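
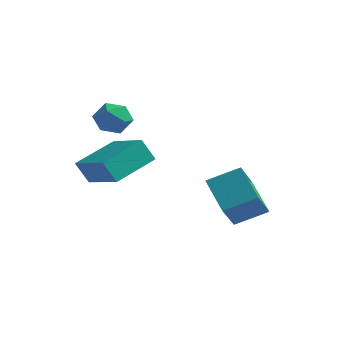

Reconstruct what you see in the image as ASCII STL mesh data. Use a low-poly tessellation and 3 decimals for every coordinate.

solid 
facet normal -0.706 0.434 0.560
outer loop
vertex 3.339 3.118 -2.269
vertex 3.107 4.294 -3.474
vertex 2.324 2.276 -2.895
endloop
endfacet
facet normal 0.136 -0.692 0.709
outer loop
vertex 3.573 1.506 -3.886
vertex 3.339 3.118 -2.269
vertex 2.324 2.276 -2.895
endloop
endfacet
facet normal -0.706 0.434 0.559
outer loop
vertex 2.324 2.276 -2.895
vertex 3.107 4.294 -3.474
vertex 2.092 3.451 -4.1
endloop
endfacet
facet normal -0.696 -0.577 -0.428
outer loop
vertex 2.092 3.451 -4.1
vertex 3.573 1.506 -3.886
vertex 2.324 2.276 -2.895
endloop
endfacet
facet normal 0.696 0.577 0.429
outer loop
vertex 3.339 3.118 -2.269
vertex 4.356 3.524 -4.465
vertex 3.107 4.294 -3.474
endloop
endfacet
facet normal 0.137 -0.692 0.709
outer loop
vertex 4.588 2.349 -3.26
vertex 3.339 3.118 -2.269
vertex 3.573 1.506 -3.886
endloop
endfacet
facet normal 0.695 0.577 0.429
outer loop
vertex 4.588 2.349 -3.26
vertex 4.356 3.524 -4.465
vertex 3.339 3.118 -2.269
endloop
endfacet
facet normal -0.137 0.691 -0.709
outer loop
vertex 3.107 4.294 -3.474
vertex 4.356 3.524 -4.465
vertex 2.092 3.451 -4.1
endloop
endfacet
facet normal -0.695 -0.577 -0.429
outer loop
vertex 3.341 2.682 -5.091
vertex 3.573 1.506 -3.886
vertex 2.092 3.451 -4.1
endloop
endfacet
facet normal -0.137 0.692 -0.709
outer loop
vertex 2.092 3.451 -4.1
vertex 4.356 3.524 -4.465
vertex 3.341 2.682 -5.091
endloop
endfacet
facet normal 0.706 -0.434 -0.560
outer loop
vertex 3.341 2.682 -5.091
vertex 4.588 2.349 -3.26
vertex 3.573 1.506 -3.886
endloop
endfacet
facet normal 0.706 -0.435 -0.560
outer loop
vertex 4.356 3.524 -4.465
vertex 4.588 2.349 -3.26
vertex 3.341 2.682 -5.091
endloop
endfacet
facet normal -0.909 -0.091 0.407
outer loop
vertex -1.052 0.394 0.371
vertex -0.893 -0.378 0.553
vertex -0.714 0.207 1.083
endloop
endfacet
facet normal -0.668 0.578 0.469
outer loop
vertex -1.052 0.394 0.371
vertex -0.714 0.207 1.083
vertex -0.451 0.849 0.667
endloop
endfacet
facet normal -0.533 0.825 -0.187
outer loop
vertex -1.052 0.394 0.371
vertex -0.451 0.849 0.667
vertex -0.466 0.661 -0.12
endloop
endfacet
facet normal -0.690 0.309 -0.655
outer loop
vertex -1.052 0.394 0.371
vertex -0.466 0.661 -0.12
vertex -0.739 -0.098 -0.191
endloop
endfacet
facet normal -0.922 -0.258 -0.288
outer loop
vertex -1.052 0.394 0.371
vertex -0.739 -0.098 -0.191
vertex -0.893 -0.378 0.553
endloop
endfacet
facet normal -0.052 0.558 0.828
outer loop
vertex -0.451 0.849 0.667
vertex -0.714 0.207 1.083
vertex 0.079 0.358 1.031
endloop
endfacet
facet normal -0.441 -0.525 0.728
outer loop
vertex -0.714 0.207 1.083
vertex -0.893 -0.378 0.553
vertex -0.194 -0.401 0.96
endloop
endfacet
facet normal -0.464 -0.793 -0.395
outer loop
vertex -0.893 -0.378 0.553
vertex -0.739 -0.098 -0.191
vertex -0.209 -0.589 0.173
endloop
endfacet
facet normal -0.088 0.124 -0.988
outer loop
vertex -0.739 -0.098 -0.191
vertex -0.466 0.661 -0.12
vertex 0.054 0.053 -0.243
endloop
endfacet
facet normal 0.167 0.958 -0.232
outer loop
vertex -0.466 0.661 -0.12
vertex -0.451 0.849 0.667
vertex 0.233 0.638 0.287
endloop
endfacet
facet normal 0.690 -0.309 0.655
outer loop
vertex 0.392 -0.134 0.469
vertex 0.079 0.358 1.031
vertex -0.194 -0.401 0.96
endloop
endfacet
facet normal 0.533 -0.825 0.187
outer loop
vertex 0.392 -0.134 0.469
vertex -0.194 -0.401 0.96
vertex -0.209 -0.589 0.173
endloop
endfacet
facet normal 0.668 -0.578 -0.469
outer loop
vertex 0.392 -0.134 0.469
vertex -0.209 -0.589 0.173
vertex 0.054 0.053 -0.243
endloop
endfacet
facet normal 0.909 0.091 -0.407
outer loop
vertex 0.392 -0.134 0.469
vertex 0.054 0.053 -0.243
vertex 0.233 0.638 0.287
endloop
endfacet
facet normal 0.922 0.258 0.288
outer loop
vertex 0.392 -0.134 0.469
vertex 0.233 0.638 0.287
vertex 0.079 0.358 1.031
endloop
endfacet
facet normal 0.088 -0.124 0.988
outer loop
vertex -0.194 -0.401 0.96
vertex 0.079 0.358 1.031
vertex -0.714 0.207 1.083
endloop
endfacet
facet normal -0.167 -0.958 0.232
outer loop
vertex -0.209 -0.589 0.173
vertex -0.194 -0.401 0.96
vertex -0.893 -0.378 0.553
endloop
endfacet
facet normal 0.052 -0.558 -0.828
outer loop
vertex 0.054 0.053 -0.243
vertex -0.209 -0.589 0.173
vertex -0.739 -0.098 -0.191
endloop
endfacet
facet normal 0.441 0.525 -0.728
outer loop
vertex 0.233 0.638 0.287
vertex 0.054 0.053 -0.243
vertex -0.466 0.661 -0.12
endloop
endfacet
facet normal 0.464 0.793 0.395
outer loop
vertex 0.079 0.358 1.031
vertex 0.233 0.638 0.287
vertex -0.451 0.849 0.667
endloop
endfacet
facet normal -0.875 0.351 -0.334
outer loop
vertex -1.256 -0.981 -1.72
vertex -0.796 0.788 -1.069
vertex -0.808 -0.753 -2.653
endloop
endfacet
facet normal -0.237 -0.911 -0.336
outer loop
vertex 0.976 -1.468 -1.971
vertex -1.256 -0.981 -1.72
vertex -0.808 -0.753 -2.653
endloop
endfacet
facet normal -0.875 0.350 -0.334
outer loop
vertex -0.808 -0.753 -2.653
vertex -0.796 0.788 -1.069
vertex -0.349 1.015 -2.002
endloop
endfacet
facet normal 0.423 0.215 -0.881
outer loop
vertex -0.349 1.015 -2.002
vertex 0.976 -1.468 -1.971
vertex -0.808 -0.753 -2.653
endloop
endfacet
facet normal -0.423 -0.214 0.881
outer loop
vertex -1.256 -0.981 -1.72
vertex 0.988 0.073 -0.387
vertex -0.796 0.788 -1.069
endloop
endfacet
facet normal -0.237 -0.912 -0.335
outer loop
vertex 0.529 -1.695 -1.038
vertex -1.256 -0.981 -1.72
vertex 0.976 -1.468 -1.971
endloop
endfacet
facet normal -0.422 -0.215 0.881
outer loop
vertex 0.529 -1.695 -1.038
vertex 0.988 0.073 -0.387
vertex -1.256 -0.981 -1.72
endloop
endfacet
facet normal 0.237 0.912 0.335
outer loop
vertex -0.796 0.788 -1.069
vertex 0.988 0.073 -0.387
vertex -0.349 1.015 -2.002
endloop
endfacet
facet normal 0.422 0.214 -0.881
outer loop
vertex 1.436 0.301 -1.32
vertex 0.976 -1.468 -1.971
vertex -0.349 1.015 -2.002
endloop
endfacet
facet normal 0.236 0.912 0.336
outer loop
vertex -0.349 1.015 -2.002
vertex 0.988 0.073 -0.387
vertex 1.436 0.301 -1.32
endloop
endfacet
facet normal 0.875 -0.350 0.334
outer loop
vertex 1.436 0.301 -1.32
vertex 0.529 -1.695 -1.038
vertex 0.976 -1.468 -1.971
endloop
endfacet
facet normal 0.875 -0.350 0.334
outer loop
vertex 0.988 0.073 -0.387
vertex 0.529 -1.695 -1.038
vertex 1.436 0.301 -1.32
endloop
endfacet

endsolid


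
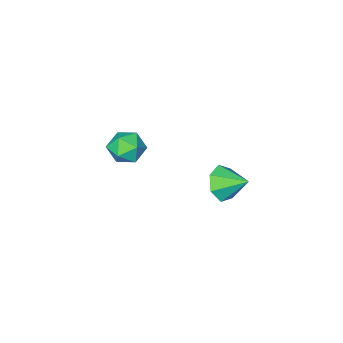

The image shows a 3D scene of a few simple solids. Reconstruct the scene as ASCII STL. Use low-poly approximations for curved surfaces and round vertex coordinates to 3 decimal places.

solid 
facet normal 0.356 -0.804 -0.476
outer loop
vertex -0.526 2.655 -1.045
vertex -1.113 2.047 -0.457
vertex -1.343 2.481 -1.362
endloop
endfacet
facet normal -0.023 0.901 -0.434
outer loop
vertex -0.526 2.655 -1.045
vertex -1.343 2.481 -1.362
vertex -1.647 3.253 0.257
endloop
endfacet
facet normal 0.356 -0.804 -0.476
outer loop
vertex -1.343 2.481 -1.362
vertex -1.113 2.047 -0.457
vertex -1.987 1.98 -0.998
endloop
endfacet
facet normal -0.693 0.591 -0.412
outer loop
vertex -1.343 2.481 -1.362
vertex -1.987 1.98 -0.998
vertex -1.647 3.253 0.257
endloop
endfacet
facet normal 0.356 -0.804 -0.476
outer loop
vertex -1.987 1.98 -0.998
vertex -1.113 2.047 -0.457
vertex -1.973 1.529 -0.226
endloop
endfacet
facet normal -0.982 0.155 0.109
outer loop
vertex -1.987 1.98 -0.998
vertex -1.973 1.529 -0.226
vertex -1.647 3.253 0.257
endloop
endfacet
facet normal 0.356 -0.804 -0.476
outer loop
vertex -1.973 1.529 -0.226
vertex -1.113 2.047 -0.457
vertex -1.311 1.468 0.372
endloop
endfacet
facet normal -0.672 -0.079 0.736
outer loop
vertex -1.973 1.529 -0.226
vertex -1.311 1.468 0.372
vertex -1.647 3.253 0.257
endloop
endfacet
facet normal 0.356 -0.804 -0.476
outer loop
vertex -1.311 1.468 0.372
vertex -1.113 2.047 -0.457
vertex -0.5 1.843 0.345
endloop
endfacet
facet normal 0.003 0.065 0.998
outer loop
vertex -1.311 1.468 0.372
vertex -0.5 1.843 0.345
vertex -1.647 3.253 0.257
endloop
endfacet
facet normal 0.356 -0.804 -0.476
outer loop
vertex -0.5 1.843 0.345
vertex -1.113 2.047 -0.457
vertex -0.151 2.371 -0.286
endloop
endfacet
facet normal 0.535 0.479 0.696
outer loop
vertex -0.5 1.843 0.345
vertex -0.151 2.371 -0.286
vertex -1.647 3.253 0.257
endloop
endfacet
facet normal 0.356 -0.804 -0.477
outer loop
vertex -0.151 2.371 -0.286
vertex -1.113 2.047 -0.457
vertex -0.526 2.655 -1.045
endloop
endfacet
facet normal 0.523 0.850 0.060
outer loop
vertex -0.151 2.371 -0.286
vertex -0.526 2.655 -1.045
vertex -1.647 3.253 0.257
endloop
endfacet
facet normal -0.124 -0.386 0.914
outer loop
vertex -0.436 -3.736 -0.415
vertex 0.088 -4.588 -0.704
vertex 0.597 -3.778 -0.293
endloop
endfacet
facet normal -0.098 0.327 0.940
outer loop
vertex -0.436 -3.736 -0.415
vertex 0.597 -3.778 -0.293
vertex 0.149 -2.905 -0.643
endloop
endfacet
facet normal -0.620 0.581 0.527
outer loop
vertex -0.436 -3.736 -0.415
vertex 0.149 -2.905 -0.643
vertex -0.637 -3.176 -1.269
endloop
endfacet
facet normal -0.969 0.026 0.245
outer loop
vertex -0.436 -3.736 -0.415
vertex -0.637 -3.176 -1.269
vertex -0.675 -4.216 -1.307
endloop
endfacet
facet normal -0.662 -0.572 0.485
outer loop
vertex -0.436 -3.736 -0.415
vertex -0.675 -4.216 -1.307
vertex 0.088 -4.588 -0.704
endloop
endfacet
facet normal 0.526 0.535 0.661
outer loop
vertex 0.149 -2.905 -0.643
vertex 0.597 -3.778 -0.293
vertex 1.035 -3.244 -1.073
endloop
endfacet
facet normal 0.484 -0.618 0.619
outer loop
vertex 0.597 -3.778 -0.293
vertex 0.088 -4.588 -0.704
vertex 0.997 -4.284 -1.111
endloop
endfacet
facet normal -0.388 -0.919 -0.076
outer loop
vertex 0.088 -4.588 -0.704
vertex -0.675 -4.216 -1.307
vertex 0.211 -4.555 -1.737
endloop
endfacet
facet normal -0.885 0.049 -0.463
outer loop
vertex -0.675 -4.216 -1.307
vertex -0.637 -3.176 -1.269
vertex -0.237 -3.682 -2.087
endloop
endfacet
facet normal -0.320 0.947 -0.008
outer loop
vertex -0.637 -3.176 -1.269
vertex 0.149 -2.905 -0.643
vertex 0.272 -2.872 -1.676
endloop
endfacet
facet normal 0.969 -0.026 -0.245
outer loop
vertex 0.796 -3.724 -1.965
vertex 1.035 -3.244 -1.073
vertex 0.997 -4.284 -1.111
endloop
endfacet
facet normal 0.620 -0.581 -0.527
outer loop
vertex 0.796 -3.724 -1.965
vertex 0.997 -4.284 -1.111
vertex 0.211 -4.555 -1.737
endloop
endfacet
facet normal 0.098 -0.327 -0.940
outer loop
vertex 0.796 -3.724 -1.965
vertex 0.211 -4.555 -1.737
vertex -0.237 -3.682 -2.087
endloop
endfacet
facet normal 0.124 0.386 -0.914
outer loop
vertex 0.796 -3.724 -1.965
vertex -0.237 -3.682 -2.087
vertex 0.272 -2.872 -1.676
endloop
endfacet
facet normal 0.662 0.572 -0.485
outer loop
vertex 0.796 -3.724 -1.965
vertex 0.272 -2.872 -1.676
vertex 1.035 -3.244 -1.073
endloop
endfacet
facet normal 0.885 -0.049 0.463
outer loop
vertex 0.997 -4.284 -1.111
vertex 1.035 -3.244 -1.073
vertex 0.597 -3.778 -0.293
endloop
endfacet
facet normal 0.320 -0.947 0.008
outer loop
vertex 0.211 -4.555 -1.737
vertex 0.997 -4.284 -1.111
vertex 0.088 -4.588 -0.704
endloop
endfacet
facet normal -0.526 -0.535 -0.661
outer loop
vertex -0.237 -3.682 -2.087
vertex 0.211 -4.555 -1.737
vertex -0.675 -4.216 -1.307
endloop
endfacet
facet normal -0.484 0.618 -0.619
outer loop
vertex 0.272 -2.872 -1.676
vertex -0.237 -3.682 -2.087
vertex -0.637 -3.176 -1.269
endloop
endfacet
facet normal 0.388 0.919 0.076
outer loop
vertex 1.035 -3.244 -1.073
vertex 0.272 -2.872 -1.676
vertex 0.149 -2.905 -0.643
endloop
endfacet

endsolid


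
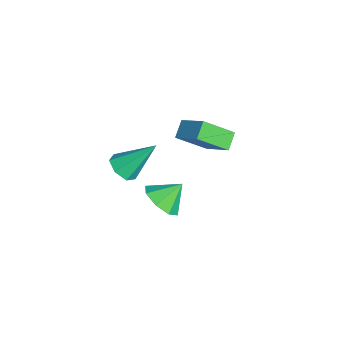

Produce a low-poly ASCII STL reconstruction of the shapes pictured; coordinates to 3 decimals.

solid 
facet normal -0.029 -0.697 -0.717
outer loop
vertex 2.184 -2.405 -2.586
vertex 1.41 -2.501 -2.461
vertex 1.771 -2.005 -2.958
endloop
endfacet
facet normal 0.762 0.622 -0.177
outer loop
vertex 2.184 -2.405 -2.586
vertex 1.771 -2.005 -2.958
vertex 1.47 -1.079 -0.999
endloop
endfacet
facet normal -0.030 -0.697 -0.717
outer loop
vertex 1.771 -2.005 -2.958
vertex 1.41 -2.501 -2.461
vertex 1.086 -1.978 -2.956
endloop
endfacet
facet normal 0.034 0.906 -0.423
outer loop
vertex 1.771 -2.005 -2.958
vertex 1.086 -1.978 -2.956
vertex 1.47 -1.079 -0.999
endloop
endfacet
facet normal -0.030 -0.697 -0.717
outer loop
vertex 1.086 -1.978 -2.956
vertex 1.41 -2.501 -2.461
vertex 0.645 -2.345 -2.581
endloop
endfacet
facet normal -0.713 0.680 -0.173
outer loop
vertex 1.086 -1.978 -2.956
vertex 0.645 -2.345 -2.581
vertex 1.47 -1.079 -0.999
endloop
endfacet
facet normal -0.030 -0.698 -0.716
outer loop
vertex 0.645 -2.345 -2.581
vertex 1.41 -2.501 -2.461
vertex 0.78 -2.829 -2.115
endloop
endfacet
facet normal -0.916 0.115 0.385
outer loop
vertex 0.645 -2.345 -2.581
vertex 0.78 -2.829 -2.115
vertex 1.47 -1.079 -0.999
endloop
endfacet
facet normal -0.031 -0.697 -0.717
outer loop
vertex 0.78 -2.829 -2.115
vertex 1.41 -2.501 -2.461
vertex 1.389 -3.067 -1.91
endloop
endfacet
facet normal -0.422 -0.363 0.831
outer loop
vertex 0.78 -2.829 -2.115
vertex 1.389 -3.067 -1.91
vertex 1.47 -1.079 -0.999
endloop
endfacet
facet normal -0.029 -0.697 -0.717
outer loop
vertex 1.389 -3.067 -1.91
vertex 1.41 -2.501 -2.461
vertex 2.014 -2.878 -2.119
endloop
endfacet
facet normal 0.397 -0.396 0.828
outer loop
vertex 1.389 -3.067 -1.91
vertex 2.014 -2.878 -2.119
vertex 1.47 -1.079 -0.999
endloop
endfacet
facet normal -0.029 -0.697 -0.717
outer loop
vertex 2.014 -2.878 -2.119
vertex 1.41 -2.501 -2.461
vertex 2.184 -2.405 -2.586
endloop
endfacet
facet normal 0.924 0.043 0.380
outer loop
vertex 2.014 -2.878 -2.119
vertex 2.184 -2.405 -2.586
vertex 1.47 -1.079 -0.999
endloop
endfacet
facet normal 0.168 -0.710 -0.684
outer loop
vertex 4.756 -1.423 -1.773
vertex 3.994 -1.11 -2.285
vertex 4.941 -0.902 -2.268
endloop
endfacet
facet normal 0.675 0.368 0.639
outer loop
vertex 4.756 -1.423 -1.773
vertex 4.941 -0.902 -2.268
vertex 3.786 -0.23 -1.435
endloop
endfacet
facet normal 0.168 -0.709 -0.685
outer loop
vertex 4.941 -0.902 -2.268
vertex 3.994 -1.11 -2.285
vertex 4.571 -0.502 -2.773
endloop
endfacet
facet normal 0.592 0.784 0.188
outer loop
vertex 4.941 -0.902 -2.268
vertex 4.571 -0.502 -2.773
vertex 3.786 -0.23 -1.435
endloop
endfacet
facet normal 0.167 -0.709 -0.685
outer loop
vertex 4.571 -0.502 -2.773
vertex 3.994 -1.11 -2.285
vertex 3.863 -0.458 -2.991
endloop
endfacet
facet normal 0.104 0.985 -0.139
outer loop
vertex 4.571 -0.502 -2.773
vertex 3.863 -0.458 -2.991
vertex 3.786 -0.23 -1.435
endloop
endfacet
facet normal 0.167 -0.709 -0.685
outer loop
vertex 3.863 -0.458 -2.991
vertex 3.994 -1.11 -2.285
vertex 3.231 -0.796 -2.796
endloop
endfacet
facet normal -0.502 0.852 -0.150
outer loop
vertex 3.863 -0.458 -2.991
vertex 3.231 -0.796 -2.796
vertex 3.786 -0.23 -1.435
endloop
endfacet
facet normal 0.167 -0.709 -0.685
outer loop
vertex 3.231 -0.796 -2.796
vertex 3.994 -1.11 -2.285
vertex 3.047 -1.318 -2.301
endloop
endfacet
facet normal -0.872 0.462 0.163
outer loop
vertex 3.231 -0.796 -2.796
vertex 3.047 -1.318 -2.301
vertex 3.786 -0.23 -1.435
endloop
endfacet
facet normal 0.168 -0.710 -0.684
outer loop
vertex 3.047 -1.318 -2.301
vertex 3.994 -1.11 -2.285
vertex 3.417 -1.717 -1.796
endloop
endfacet
facet normal -0.788 0.046 0.614
outer loop
vertex 3.047 -1.318 -2.301
vertex 3.417 -1.717 -1.796
vertex 3.786 -0.23 -1.435
endloop
endfacet
facet normal 0.167 -0.710 -0.684
outer loop
vertex 3.417 -1.717 -1.796
vertex 3.994 -1.11 -2.285
vertex 4.125 -1.761 -1.578
endloop
endfacet
facet normal -0.299 -0.154 0.942
outer loop
vertex 3.417 -1.717 -1.796
vertex 4.125 -1.761 -1.578
vertex 3.786 -0.23 -1.435
endloop
endfacet
facet normal 0.168 -0.709 -0.684
outer loop
vertex 4.125 -1.761 -1.578
vertex 3.994 -1.11 -2.285
vertex 4.756 -1.423 -1.773
endloop
endfacet
facet normal 0.306 -0.021 0.952
outer loop
vertex 4.125 -1.761 -1.578
vertex 4.756 -1.423 -1.773
vertex 3.786 -0.23 -1.435
endloop
endfacet
facet normal -0.680 -0.486 -0.549
outer loop
vertex -1.346 0.017 -3.281
vertex -2.046 0.372 -2.728
vertex -1.483 1.426 -4.359
endloop
endfacet
facet normal 0.729 -0.370 -0.576
outer loop
vertex -0.334 2.248 -3.432
vertex -1.346 0.017 -3.281
vertex -1.483 1.426 -4.359
endloop
endfacet
facet normal -0.680 -0.487 -0.549
outer loop
vertex -1.483 1.426 -4.359
vertex -2.046 0.372 -2.728
vertex -2.183 1.781 -3.807
endloop
endfacet
facet normal -0.077 0.791 -0.606
outer loop
vertex -2.183 1.781 -3.807
vertex -0.334 2.248 -3.432
vertex -1.483 1.426 -4.359
endloop
endfacet
facet normal 0.077 -0.792 0.606
outer loop
vertex -1.346 0.017 -3.281
vertex -0.897 1.194 -1.801
vertex -2.046 0.372 -2.728
endloop
endfacet
facet normal 0.729 -0.370 -0.576
outer loop
vertex -0.197 0.839 -2.353
vertex -1.346 0.017 -3.281
vertex -0.334 2.248 -3.432
endloop
endfacet
facet normal 0.077 -0.792 0.606
outer loop
vertex -0.197 0.839 -2.353
vertex -0.897 1.194 -1.801
vertex -1.346 0.017 -3.281
endloop
endfacet
facet normal -0.729 0.370 0.576
outer loop
vertex -2.046 0.372 -2.728
vertex -0.897 1.194 -1.801
vertex -2.183 1.781 -3.807
endloop
endfacet
facet normal -0.077 0.792 -0.606
outer loop
vertex -1.034 2.603 -2.879
vertex -0.334 2.248 -3.432
vertex -2.183 1.781 -3.807
endloop
endfacet
facet normal -0.729 0.370 0.576
outer loop
vertex -2.183 1.781 -3.807
vertex -0.897 1.194 -1.801
vertex -1.034 2.603 -2.879
endloop
endfacet
facet normal 0.680 0.486 0.549
outer loop
vertex -1.034 2.603 -2.879
vertex -0.197 0.839 -2.353
vertex -0.334 2.248 -3.432
endloop
endfacet
facet normal 0.680 0.486 0.549
outer loop
vertex -0.897 1.194 -1.801
vertex -0.197 0.839 -2.353
vertex -1.034 2.603 -2.879
endloop
endfacet

endsolid


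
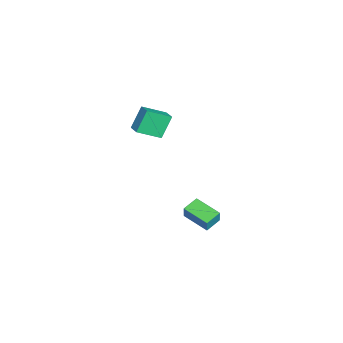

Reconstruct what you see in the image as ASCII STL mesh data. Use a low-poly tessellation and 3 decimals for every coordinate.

solid 
facet normal -0.557 -0.805 0.201
outer loop
vertex 3.328 -0.422 -3.502
vertex 2.479 0.229 -3.248
vertex 3.041 -0.447 -4.397
endloop
endfacet
facet normal 0.772 -0.592 -0.231
outer loop
vertex 4.021 0.971 -4.752
vertex 3.328 -0.422 -3.502
vertex 3.041 -0.447 -4.397
endloop
endfacet
facet normal -0.557 -0.805 0.201
outer loop
vertex 3.041 -0.447 -4.397
vertex 2.479 0.229 -3.248
vertex 2.192 0.204 -4.143
endloop
endfacet
facet normal -0.306 -0.027 -0.952
outer loop
vertex 2.192 0.204 -4.143
vertex 4.021 0.971 -4.752
vertex 3.041 -0.447 -4.397
endloop
endfacet
facet normal 0.306 0.027 0.952
outer loop
vertex 3.328 -0.422 -3.502
vertex 3.459 1.647 -3.603
vertex 2.479 0.229 -3.248
endloop
endfacet
facet normal 0.772 -0.592 -0.231
outer loop
vertex 4.308 0.996 -3.857
vertex 3.328 -0.422 -3.502
vertex 4.021 0.971 -4.752
endloop
endfacet
facet normal 0.306 0.027 0.952
outer loop
vertex 4.308 0.996 -3.857
vertex 3.459 1.647 -3.603
vertex 3.328 -0.422 -3.502
endloop
endfacet
facet normal -0.772 0.592 0.231
outer loop
vertex 2.479 0.229 -3.248
vertex 3.459 1.647 -3.603
vertex 2.192 0.204 -4.143
endloop
endfacet
facet normal -0.306 -0.027 -0.952
outer loop
vertex 3.172 1.622 -4.498
vertex 4.021 0.971 -4.752
vertex 2.192 0.204 -4.143
endloop
endfacet
facet normal -0.772 0.592 0.231
outer loop
vertex 2.192 0.204 -4.143
vertex 3.459 1.647 -3.603
vertex 3.172 1.622 -4.498
endloop
endfacet
facet normal 0.557 0.805 -0.201
outer loop
vertex 3.172 1.622 -4.498
vertex 4.308 0.996 -3.857
vertex 4.021 0.971 -4.752
endloop
endfacet
facet normal 0.557 0.805 -0.201
outer loop
vertex 3.459 1.647 -3.603
vertex 4.308 0.996 -3.857
vertex 3.172 1.622 -4.498
endloop
endfacet
facet normal -0.854 -0.454 -0.254
outer loop
vertex 2.397 -2.904 4.466
vertex 1.911 -1.562 3.7
vertex 3.069 -3.422 3.134
endloop
endfacet
facet normal 0.300 -0.828 0.473
outer loop
vertex 3.829 -3.018 3.36
vertex 2.397 -2.904 4.466
vertex 3.069 -3.422 3.134
endloop
endfacet
facet normal -0.854 -0.454 -0.254
outer loop
vertex 3.069 -3.422 3.134
vertex 1.911 -1.562 3.7
vertex 2.583 -2.08 2.367
endloop
endfacet
facet normal 0.425 -0.328 -0.844
outer loop
vertex 2.583 -2.08 2.367
vertex 3.829 -3.018 3.36
vertex 3.069 -3.422 3.134
endloop
endfacet
facet normal -0.425 0.328 0.844
outer loop
vertex 2.397 -2.904 4.466
vertex 2.671 -1.158 3.926
vertex 1.911 -1.562 3.7
endloop
endfacet
facet normal 0.299 -0.829 0.473
outer loop
vertex 3.157 -2.5 4.693
vertex 2.397 -2.904 4.466
vertex 3.829 -3.018 3.36
endloop
endfacet
facet normal -0.426 0.328 0.843
outer loop
vertex 3.157 -2.5 4.693
vertex 2.671 -1.158 3.926
vertex 2.397 -2.904 4.466
endloop
endfacet
facet normal -0.300 0.828 -0.473
outer loop
vertex 1.911 -1.562 3.7
vertex 2.671 -1.158 3.926
vertex 2.583 -2.08 2.367
endloop
endfacet
facet normal 0.426 -0.327 -0.844
outer loop
vertex 3.343 -1.676 2.594
vertex 3.829 -3.018 3.36
vertex 2.583 -2.08 2.367
endloop
endfacet
facet normal -0.299 0.829 -0.473
outer loop
vertex 2.583 -2.08 2.367
vertex 2.671 -1.158 3.926
vertex 3.343 -1.676 2.594
endloop
endfacet
facet normal 0.854 0.454 0.254
outer loop
vertex 3.343 -1.676 2.594
vertex 3.157 -2.5 4.693
vertex 3.829 -3.018 3.36
endloop
endfacet
facet normal 0.854 0.454 0.254
outer loop
vertex 2.671 -1.158 3.926
vertex 3.157 -2.5 4.693
vertex 3.343 -1.676 2.594
endloop
endfacet

endsolid


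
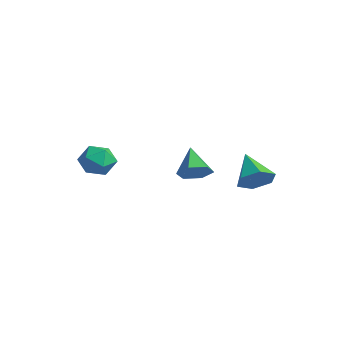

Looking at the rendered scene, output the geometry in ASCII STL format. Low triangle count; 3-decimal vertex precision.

solid 
facet normal 0.174 -0.356 0.918
outer loop
vertex -1.393 -2.493 0.28
vertex -2.197 -2.802 0.313
vertex -1.56 -3.292 0.002
endloop
endfacet
facet normal 0.773 -0.346 0.531
outer loop
vertex -1.393 -2.493 0.28
vertex -1.56 -3.292 0.002
vertex -1.025 -2.782 -0.444
endloop
endfacet
facet normal 0.889 0.327 0.321
outer loop
vertex -1.393 -2.493 0.28
vertex -1.025 -2.782 -0.444
vertex -1.333 -1.978 -0.409
endloop
endfacet
facet normal 0.361 0.732 0.578
outer loop
vertex -1.393 -2.493 0.28
vertex -1.333 -1.978 -0.409
vertex -2.058 -1.99 0.059
endloop
endfacet
facet normal -0.080 0.310 0.947
outer loop
vertex -1.393 -2.493 0.28
vertex -2.058 -1.99 0.059
vertex -2.197 -2.802 0.313
endloop
endfacet
facet normal 0.666 -0.744 -0.052
outer loop
vertex -1.025 -2.782 -0.444
vertex -1.56 -3.292 0.002
vertex -1.602 -3.27 -0.859
endloop
endfacet
facet normal -0.304 -0.760 0.574
outer loop
vertex -1.56 -3.292 0.002
vertex -2.197 -2.802 0.313
vertex -2.327 -3.282 -0.391
endloop
endfacet
facet normal -0.716 0.317 0.622
outer loop
vertex -2.197 -2.802 0.313
vertex -2.058 -1.99 0.059
vertex -2.635 -2.478 -0.356
endloop
endfacet
facet normal -0.000 1.000 0.026
outer loop
vertex -2.058 -1.99 0.059
vertex -1.333 -1.978 -0.409
vertex -2.1 -1.968 -0.802
endloop
endfacet
facet normal 0.853 0.344 -0.392
outer loop
vertex -1.333 -1.978 -0.409
vertex -1.025 -2.782 -0.444
vertex -1.463 -2.458 -1.113
endloop
endfacet
facet normal -0.361 -0.732 -0.578
outer loop
vertex -2.267 -2.767 -1.08
vertex -1.602 -3.27 -0.859
vertex -2.327 -3.282 -0.391
endloop
endfacet
facet normal -0.889 -0.327 -0.321
outer loop
vertex -2.267 -2.767 -1.08
vertex -2.327 -3.282 -0.391
vertex -2.635 -2.478 -0.356
endloop
endfacet
facet normal -0.773 0.346 -0.531
outer loop
vertex -2.267 -2.767 -1.08
vertex -2.635 -2.478 -0.356
vertex -2.1 -1.968 -0.802
endloop
endfacet
facet normal -0.174 0.356 -0.918
outer loop
vertex -2.267 -2.767 -1.08
vertex -2.1 -1.968 -0.802
vertex -1.463 -2.458 -1.113
endloop
endfacet
facet normal 0.080 -0.310 -0.947
outer loop
vertex -2.267 -2.767 -1.08
vertex -1.463 -2.458 -1.113
vertex -1.602 -3.27 -0.859
endloop
endfacet
facet normal 0.000 -1.000 -0.026
outer loop
vertex -2.327 -3.282 -0.391
vertex -1.602 -3.27 -0.859
vertex -1.56 -3.292 0.002
endloop
endfacet
facet normal -0.853 -0.344 0.392
outer loop
vertex -2.635 -2.478 -0.356
vertex -2.327 -3.282 -0.391
vertex -2.197 -2.802 0.313
endloop
endfacet
facet normal -0.666 0.744 0.052
outer loop
vertex -2.1 -1.968 -0.802
vertex -2.635 -2.478 -0.356
vertex -2.058 -1.99 0.059
endloop
endfacet
facet normal 0.304 0.760 -0.574
outer loop
vertex -1.463 -2.458 -1.113
vertex -2.1 -1.968 -0.802
vertex -1.333 -1.978 -0.409
endloop
endfacet
facet normal 0.716 -0.317 -0.622
outer loop
vertex -1.602 -3.27 -0.859
vertex -1.463 -2.458 -1.113
vertex -1.025 -2.782 -0.444
endloop
endfacet
facet normal 0.686 -0.250 -0.683
outer loop
vertex 1.802 -0.523 0.038
vertex 1.495 -0.03 -0.451
vertex 2.046 0.196 0.02
endloop
endfacet
facet normal 0.307 -0.081 0.948
outer loop
vertex 1.802 -0.523 0.038
vertex 2.046 0.196 0.02
vertex 0.505 0.33 0.531
endloop
endfacet
facet normal 0.686 -0.250 -0.683
outer loop
vertex 2.046 0.196 0.02
vertex 1.495 -0.03 -0.451
vertex 1.739 0.69 -0.469
endloop
endfacet
facet normal 0.264 0.756 0.598
outer loop
vertex 2.046 0.196 0.02
vertex 1.739 0.69 -0.469
vertex 0.505 0.33 0.531
endloop
endfacet
facet normal 0.686 -0.250 -0.683
outer loop
vertex 1.739 0.69 -0.469
vertex 1.495 -0.03 -0.451
vertex 1.187 0.464 -0.941
endloop
endfacet
facet normal -0.329 0.942 -0.067
outer loop
vertex 1.739 0.69 -0.469
vertex 1.187 0.464 -0.941
vertex 0.505 0.33 0.531
endloop
endfacet
facet normal 0.686 -0.250 -0.683
outer loop
vertex 1.187 0.464 -0.941
vertex 1.495 -0.03 -0.451
vertex 0.943 -0.256 -0.923
endloop
endfacet
facet normal -0.879 0.288 -0.381
outer loop
vertex 1.187 0.464 -0.941
vertex 0.943 -0.256 -0.923
vertex 0.505 0.33 0.531
endloop
endfacet
facet normal 0.686 -0.250 -0.683
outer loop
vertex 0.943 -0.256 -0.923
vertex 1.495 -0.03 -0.451
vertex 1.25 -0.749 -0.434
endloop
endfacet
facet normal -0.835 -0.550 -0.030
outer loop
vertex 0.943 -0.256 -0.923
vertex 1.25 -0.749 -0.434
vertex 0.505 0.33 0.531
endloop
endfacet
facet normal 0.686 -0.250 -0.683
outer loop
vertex 1.25 -0.749 -0.434
vertex 1.495 -0.03 -0.451
vertex 1.802 -0.523 0.038
endloop
endfacet
facet normal -0.242 -0.734 0.634
outer loop
vertex 1.25 -0.749 -0.434
vertex 1.802 -0.523 0.038
vertex 0.505 0.33 0.531
endloop
endfacet
facet normal 0.787 -0.170 -0.593
outer loop
vertex 2.159 3.319 -0.973
vertex 1.746 2.671 -1.335
vertex 1.673 3.454 -1.657
endloop
endfacet
facet normal -0.112 0.957 0.268
outer loop
vertex 2.159 3.319 -0.973
vertex 1.673 3.454 -1.657
vertex 0.454 2.949 -0.365
endloop
endfacet
facet normal 0.788 -0.170 -0.591
outer loop
vertex 1.673 3.454 -1.657
vertex 1.746 2.671 -1.335
vertex 1.261 2.805 -2.02
endloop
endfacet
facet normal -0.669 0.638 -0.382
outer loop
vertex 1.673 3.454 -1.657
vertex 1.261 2.805 -2.02
vertex 0.454 2.949 -0.365
endloop
endfacet
facet normal 0.788 -0.171 -0.591
outer loop
vertex 1.261 2.805 -2.02
vertex 1.746 2.671 -1.335
vertex 1.333 2.022 -1.698
endloop
endfacet
facet normal -0.879 -0.248 -0.407
outer loop
vertex 1.261 2.805 -2.02
vertex 1.333 2.022 -1.698
vertex 0.454 2.949 -0.365
endloop
endfacet
facet normal 0.787 -0.169 -0.593
outer loop
vertex 1.333 2.022 -1.698
vertex 1.746 2.671 -1.335
vertex 1.819 1.887 -1.014
endloop
endfacet
facet normal -0.533 -0.818 0.217
outer loop
vertex 1.333 2.022 -1.698
vertex 1.819 1.887 -1.014
vertex 0.454 2.949 -0.365
endloop
endfacet
facet normal 0.788 -0.169 -0.592
outer loop
vertex 1.819 1.887 -1.014
vertex 1.746 2.671 -1.335
vertex 2.231 2.536 -0.651
endloop
endfacet
facet normal 0.023 -0.499 0.866
outer loop
vertex 1.819 1.887 -1.014
vertex 2.231 2.536 -0.651
vertex 0.454 2.949 -0.365
endloop
endfacet
facet normal 0.787 -0.171 -0.592
outer loop
vertex 2.231 2.536 -0.651
vertex 1.746 2.671 -1.335
vertex 2.159 3.319 -0.973
endloop
endfacet
facet normal 0.234 0.388 0.891
outer loop
vertex 2.231 2.536 -0.651
vertex 2.159 3.319 -0.973
vertex 0.454 2.949 -0.365
endloop
endfacet

endsolid


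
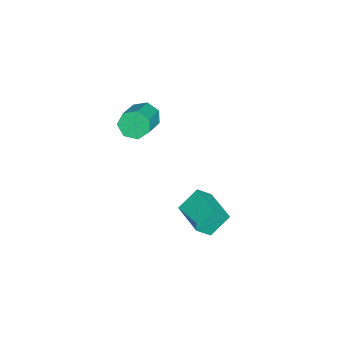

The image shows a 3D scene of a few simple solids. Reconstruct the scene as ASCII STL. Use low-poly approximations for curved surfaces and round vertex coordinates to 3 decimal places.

solid 
facet normal -0.888 0.049 -0.457
outer loop
vertex -3.527 -0.264 2.838
vertex -3.909 -0.564 3.548
vertex -3.75 0.253 3.327
endloop
endfacet
facet normal 0.349 0.719 -0.601
outer loop
vertex -3.527 -0.264 2.838
vertex -3.75 0.253 3.327
vertex -1.849 -0.357 3.702
endloop
endfacet
facet normal 0.349 0.720 -0.600
outer loop
vertex -1.849 -0.357 3.702
vertex -3.75 0.253 3.327
vertex -2.072 0.16 4.192
endloop
endfacet
facet normal 0.888 -0.050 0.457
outer loop
vertex -1.849 -0.357 3.702
vertex -2.072 0.16 4.192
vertex -2.231 -0.656 4.412
endloop
endfacet
facet normal -0.888 0.049 -0.458
outer loop
vertex -3.75 0.253 3.327
vertex -3.909 -0.564 3.548
vertex -4.094 0.155 3.983
endloop
endfacet
facet normal -0.017 0.990 0.139
outer loop
vertex -3.75 0.253 3.327
vertex -4.094 0.155 3.983
vertex -2.072 0.16 4.192
endloop
endfacet
facet normal -0.017 0.990 0.139
outer loop
vertex -2.072 0.16 4.192
vertex -4.094 0.155 3.983
vertex -2.415 0.062 4.848
endloop
endfacet
facet normal 0.888 -0.050 0.457
outer loop
vertex -2.072 0.16 4.192
vertex -2.415 0.062 4.848
vertex -2.231 -0.656 4.412
endloop
endfacet
facet normal -0.888 0.048 -0.458
outer loop
vertex -4.094 0.155 3.983
vertex -3.909 -0.564 3.548
vertex -4.298 -0.484 4.311
endloop
endfacet
facet normal -0.370 0.515 0.773
outer loop
vertex -4.094 0.155 3.983
vertex -4.298 -0.484 4.311
vertex -2.415 0.062 4.848
endloop
endfacet
facet normal -0.370 0.515 0.774
outer loop
vertex -2.415 0.062 4.848
vertex -4.298 -0.484 4.311
vertex -2.62 -0.577 5.175
endloop
endfacet
facet normal 0.888 -0.051 0.458
outer loop
vertex -2.415 0.062 4.848
vertex -2.62 -0.577 5.175
vertex -2.231 -0.656 4.412
endloop
endfacet
facet normal -0.888 0.049 -0.458
outer loop
vertex -4.298 -0.484 4.311
vertex -3.909 -0.564 3.548
vertex -4.209 -1.182 4.064
endloop
endfacet
facet normal -0.444 -0.349 0.825
outer loop
vertex -4.298 -0.484 4.311
vertex -4.209 -1.182 4.064
vertex -2.62 -0.577 5.175
endloop
endfacet
facet normal -0.444 -0.349 0.825
outer loop
vertex -2.62 -0.577 5.175
vertex -4.209 -1.182 4.064
vertex -2.531 -1.275 4.928
endloop
endfacet
facet normal 0.888 -0.049 0.458
outer loop
vertex -2.62 -0.577 5.175
vertex -2.531 -1.275 4.928
vertex -2.231 -0.656 4.412
endloop
endfacet
facet normal -0.888 0.050 -0.457
outer loop
vertex -4.209 -1.182 4.064
vertex -3.909 -0.564 3.548
vertex -3.895 -1.415 3.428
endloop
endfacet
facet normal -0.185 -0.949 0.256
outer loop
vertex -4.209 -1.182 4.064
vertex -3.895 -1.415 3.428
vertex -2.531 -1.275 4.928
endloop
endfacet
facet normal -0.185 -0.949 0.257
outer loop
vertex -2.531 -1.275 4.928
vertex -3.895 -1.415 3.428
vertex -2.217 -1.508 4.293
endloop
endfacet
facet normal 0.888 -0.049 0.457
outer loop
vertex -2.531 -1.275 4.928
vertex -2.217 -1.508 4.293
vertex -2.231 -0.656 4.412
endloop
endfacet
facet normal -0.888 0.050 -0.458
outer loop
vertex -3.895 -1.415 3.428
vertex -3.909 -0.564 3.548
vertex -3.591 -1.007 2.883
endloop
endfacet
facet normal 0.214 -0.836 -0.506
outer loop
vertex -3.895 -1.415 3.428
vertex -3.591 -1.007 2.883
vertex -2.217 -1.508 4.293
endloop
endfacet
facet normal 0.215 -0.835 -0.506
outer loop
vertex -2.217 -1.508 4.293
vertex -3.591 -1.007 2.883
vertex -1.913 -1.099 3.747
endloop
endfacet
facet normal 0.888 -0.049 0.457
outer loop
vertex -2.217 -1.508 4.293
vertex -1.913 -1.099 3.747
vertex -2.231 -0.656 4.412
endloop
endfacet
facet normal -0.888 0.049 -0.457
outer loop
vertex -3.591 -1.007 2.883
vertex -3.909 -0.564 3.548
vertex -3.527 -0.264 2.838
endloop
endfacet
facet normal 0.452 -0.093 -0.887
outer loop
vertex -3.591 -1.007 2.883
vertex -3.527 -0.264 2.838
vertex -1.913 -1.099 3.747
endloop
endfacet
facet normal 0.452 -0.093 -0.887
outer loop
vertex -1.913 -1.099 3.747
vertex -3.527 -0.264 2.838
vertex -1.849 -0.357 3.702
endloop
endfacet
facet normal 0.888 -0.049 0.457
outer loop
vertex -1.913 -1.099 3.747
vertex -1.849 -0.357 3.702
vertex -2.231 -0.656 4.412
endloop
endfacet
facet normal -0.454 0.545 0.705
outer loop
vertex -3.226 2.32 -1.273
vertex -1.685 3.595 -1.266
vertex -3.741 2.947 -2.089
endloop
endfacet
facet normal -0.770 -0.638 -0.004
outer loop
vertex -3.055 2.125 -3.154
vertex -3.226 2.32 -1.273
vertex -3.741 2.947 -2.089
endloop
endfacet
facet normal -0.454 0.544 0.706
outer loop
vertex -3.741 2.947 -2.089
vertex -1.685 3.595 -1.266
vertex -2.2 4.222 -2.081
endloop
endfacet
facet normal -0.447 0.545 -0.709
outer loop
vertex -2.2 4.222 -2.081
vertex -3.055 2.125 -3.154
vertex -3.741 2.947 -2.089
endloop
endfacet
facet normal 0.448 -0.545 0.709
outer loop
vertex -3.226 2.32 -1.273
vertex -0.999 2.773 -2.331
vertex -1.685 3.595 -1.266
endloop
endfacet
facet normal -0.770 -0.638 -0.004
outer loop
vertex -2.54 1.498 -2.339
vertex -3.226 2.32 -1.273
vertex -3.055 2.125 -3.154
endloop
endfacet
facet normal 0.448 -0.545 0.709
outer loop
vertex -2.54 1.498 -2.339
vertex -0.999 2.773 -2.331
vertex -3.226 2.32 -1.273
endloop
endfacet
facet normal 0.770 0.638 0.004
outer loop
vertex -1.685 3.595 -1.266
vertex -0.999 2.773 -2.331
vertex -2.2 4.222 -2.081
endloop
endfacet
facet normal -0.448 0.545 -0.709
outer loop
vertex -1.514 3.4 -3.147
vertex -3.055 2.125 -3.154
vertex -2.2 4.222 -2.081
endloop
endfacet
facet normal 0.770 0.638 0.004
outer loop
vertex -2.2 4.222 -2.081
vertex -0.999 2.773 -2.331
vertex -1.514 3.4 -3.147
endloop
endfacet
facet normal 0.454 -0.544 -0.706
outer loop
vertex -1.514 3.4 -3.147
vertex -2.54 1.498 -2.339
vertex -3.055 2.125 -3.154
endloop
endfacet
facet normal 0.454 -0.545 -0.705
outer loop
vertex -0.999 2.773 -2.331
vertex -2.54 1.498 -2.339
vertex -1.514 3.4 -3.147
endloop
endfacet

endsolid


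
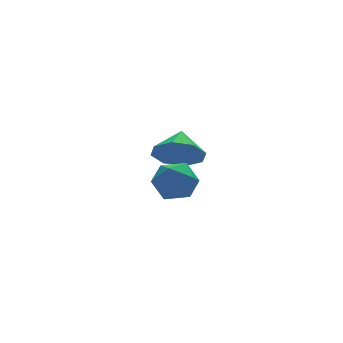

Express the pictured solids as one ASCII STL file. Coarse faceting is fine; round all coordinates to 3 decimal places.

solid 
facet normal -0.459 -0.726 -0.513
outer loop
vertex 0.543 2.794 -1.15
vertex 0.144 2.479 -0.347
vertex -0.1 3.107 -1.018
endloop
endfacet
facet normal 0.348 0.866 -0.360
outer loop
vertex 0.543 2.794 -1.15
vertex -0.1 3.107 -1.018
vertex 0.676 3.321 0.247
endloop
endfacet
facet normal -0.458 -0.726 -0.513
outer loop
vertex -0.1 3.107 -1.018
vertex 0.144 2.479 -0.347
vertex -0.6 3.052 -0.493
endloop
endfacet
facet normal -0.172 0.983 -0.061
outer loop
vertex -0.1 3.107 -1.018
vertex -0.6 3.052 -0.493
vertex 0.676 3.321 0.247
endloop
endfacet
facet normal -0.458 -0.726 -0.513
outer loop
vertex -0.6 3.052 -0.493
vertex 0.144 2.479 -0.347
vertex -0.664 2.661 0.117
endloop
endfacet
facet normal -0.429 0.780 0.455
outer loop
vertex -0.6 3.052 -0.493
vertex -0.664 2.661 0.117
vertex 0.676 3.321 0.247
endloop
endfacet
facet normal -0.458 -0.726 -0.513
outer loop
vertex -0.664 2.661 0.117
vertex 0.144 2.479 -0.347
vertex -0.255 2.164 0.455
endloop
endfacet
facet normal -0.272 0.378 0.885
outer loop
vertex -0.664 2.661 0.117
vertex -0.255 2.164 0.455
vertex 0.676 3.321 0.247
endloop
endfacet
facet normal -0.459 -0.726 -0.513
outer loop
vertex -0.255 2.164 0.455
vertex 0.144 2.479 -0.347
vertex 0.388 1.851 0.323
endloop
endfacet
facet normal 0.206 0.010 0.979
outer loop
vertex -0.255 2.164 0.455
vertex 0.388 1.851 0.323
vertex 0.676 3.321 0.247
endloop
endfacet
facet normal -0.459 -0.726 -0.513
outer loop
vertex 0.388 1.851 0.323
vertex 0.144 2.479 -0.347
vertex 0.888 1.906 -0.202
endloop
endfacet
facet normal 0.726 -0.107 0.680
outer loop
vertex 0.388 1.851 0.323
vertex 0.888 1.906 -0.202
vertex 0.676 3.321 0.247
endloop
endfacet
facet normal -0.458 -0.725 -0.514
outer loop
vertex 0.888 1.906 -0.202
vertex 0.144 2.479 -0.347
vertex 0.953 2.297 -0.812
endloop
endfacet
facet normal 0.982 0.095 0.165
outer loop
vertex 0.888 1.906 -0.202
vertex 0.953 2.297 -0.812
vertex 0.676 3.321 0.247
endloop
endfacet
facet normal -0.458 -0.726 -0.513
outer loop
vertex 0.953 2.297 -0.812
vertex 0.144 2.479 -0.347
vertex 0.543 2.794 -1.15
endloop
endfacet
facet normal 0.825 0.499 -0.267
outer loop
vertex 0.953 2.297 -0.812
vertex 0.543 2.794 -1.15
vertex 0.676 3.321 0.247
endloop
endfacet
facet normal 0.258 -0.317 0.913
outer loop
vertex -1.398 -1.234 1.386
vertex -2.149 -1.548 1.489
vertex -1.554 -2.007 1.162
endloop
endfacet
facet normal 0.823 -0.305 0.479
outer loop
vertex -1.398 -1.234 1.386
vertex -1.554 -2.007 1.162
vertex -1.096 -1.525 0.682
endloop
endfacet
facet normal 0.901 0.363 0.237
outer loop
vertex -1.398 -1.234 1.386
vertex -1.096 -1.525 0.682
vertex -1.409 -0.767 0.712
endloop
endfacet
facet normal 0.384 0.762 0.522
outer loop
vertex -1.398 -1.234 1.386
vertex -1.409 -0.767 0.712
vertex -2.059 -0.781 1.211
endloop
endfacet
facet normal -0.014 0.342 0.940
outer loop
vertex -1.398 -1.234 1.386
vertex -2.059 -0.781 1.211
vertex -2.149 -1.548 1.489
endloop
endfacet
facet normal 0.682 -0.727 -0.079
outer loop
vertex -1.096 -1.525 0.682
vertex -1.554 -2.007 1.162
vertex -1.661 -2.019 0.349
endloop
endfacet
facet normal -0.233 -0.746 0.624
outer loop
vertex -1.554 -2.007 1.162
vertex -2.149 -1.548 1.489
vertex -2.311 -2.033 0.848
endloop
endfacet
facet normal -0.673 0.321 0.666
outer loop
vertex -2.149 -1.548 1.489
vertex -2.059 -0.781 1.211
vertex -2.624 -1.275 0.878
endloop
endfacet
facet normal -0.030 0.999 -0.011
outer loop
vertex -2.059 -0.781 1.211
vertex -1.409 -0.767 0.712
vertex -2.166 -0.793 0.398
endloop
endfacet
facet normal 0.809 0.353 -0.471
outer loop
vertex -1.409 -0.767 0.712
vertex -1.096 -1.525 0.682
vertex -1.571 -1.252 0.071
endloop
endfacet
facet normal -0.384 -0.762 -0.522
outer loop
vertex -2.322 -1.566 0.174
vertex -1.661 -2.019 0.349
vertex -2.311 -2.033 0.848
endloop
endfacet
facet normal -0.901 -0.363 -0.237
outer loop
vertex -2.322 -1.566 0.174
vertex -2.311 -2.033 0.848
vertex -2.624 -1.275 0.878
endloop
endfacet
facet normal -0.823 0.305 -0.479
outer loop
vertex -2.322 -1.566 0.174
vertex -2.624 -1.275 0.878
vertex -2.166 -0.793 0.398
endloop
endfacet
facet normal -0.258 0.317 -0.913
outer loop
vertex -2.322 -1.566 0.174
vertex -2.166 -0.793 0.398
vertex -1.571 -1.252 0.071
endloop
endfacet
facet normal 0.014 -0.342 -0.940
outer loop
vertex -2.322 -1.566 0.174
vertex -1.571 -1.252 0.071
vertex -1.661 -2.019 0.349
endloop
endfacet
facet normal 0.030 -0.999 0.011
outer loop
vertex -2.311 -2.033 0.848
vertex -1.661 -2.019 0.349
vertex -1.554 -2.007 1.162
endloop
endfacet
facet normal -0.809 -0.353 0.471
outer loop
vertex -2.624 -1.275 0.878
vertex -2.311 -2.033 0.848
vertex -2.149 -1.548 1.489
endloop
endfacet
facet normal -0.682 0.727 0.079
outer loop
vertex -2.166 -0.793 0.398
vertex -2.624 -1.275 0.878
vertex -2.059 -0.781 1.211
endloop
endfacet
facet normal 0.233 0.746 -0.624
outer loop
vertex -1.571 -1.252 0.071
vertex -2.166 -0.793 0.398
vertex -1.409 -0.767 0.712
endloop
endfacet
facet normal 0.673 -0.321 -0.666
outer loop
vertex -1.661 -2.019 0.349
vertex -1.571 -1.252 0.071
vertex -1.096 -1.525 0.682
endloop
endfacet

endsolid


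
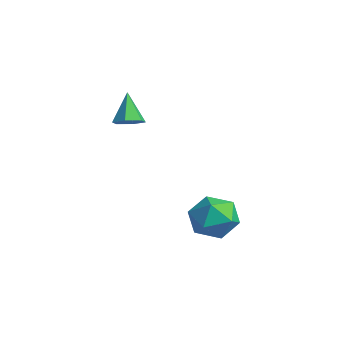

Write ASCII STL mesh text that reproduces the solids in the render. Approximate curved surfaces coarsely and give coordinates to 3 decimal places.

solid 
facet normal 0.491 -0.205 -0.847
outer loop
vertex -0.276 -0.641 2.848
vertex -0.73 -0.232 2.486
vertex -0.139 0.05 2.76
endloop
endfacet
facet normal 0.616 -0.022 0.787
outer loop
vertex -0.276 -0.641 2.848
vertex -0.139 0.05 2.76
vertex -1.51 0.092 3.834
endloop
endfacet
facet normal 0.490 -0.204 -0.847
outer loop
vertex -0.139 0.05 2.76
vertex -0.73 -0.232 2.486
vertex -0.593 0.459 2.399
endloop
endfacet
facet normal 0.375 0.812 0.447
outer loop
vertex -0.139 0.05 2.76
vertex -0.593 0.459 2.399
vertex -1.51 0.092 3.834
endloop
endfacet
facet normal 0.490 -0.204 -0.848
outer loop
vertex -0.593 0.459 2.399
vertex -0.73 -0.232 2.486
vertex -1.185 0.176 2.125
endloop
endfacet
facet normal -0.418 0.908 -0.035
outer loop
vertex -0.593 0.459 2.399
vertex -1.185 0.176 2.125
vertex -1.51 0.092 3.834
endloop
endfacet
facet normal 0.490 -0.203 -0.848
outer loop
vertex -1.185 0.176 2.125
vertex -0.73 -0.232 2.486
vertex -1.321 -0.515 2.212
endloop
endfacet
facet normal -0.970 0.169 -0.176
outer loop
vertex -1.185 0.176 2.125
vertex -1.321 -0.515 2.212
vertex -1.51 0.092 3.834
endloop
endfacet
facet normal 0.491 -0.205 -0.847
outer loop
vertex -1.321 -0.515 2.212
vertex -0.73 -0.232 2.486
vertex -0.867 -0.924 2.574
endloop
endfacet
facet normal -0.729 -0.664 0.164
outer loop
vertex -1.321 -0.515 2.212
vertex -0.867 -0.924 2.574
vertex -1.51 0.092 3.834
endloop
endfacet
facet normal 0.491 -0.205 -0.847
outer loop
vertex -0.867 -0.924 2.574
vertex -0.73 -0.232 2.486
vertex -0.276 -0.641 2.848
endloop
endfacet
facet normal 0.065 -0.760 0.646
outer loop
vertex -0.867 -0.924 2.574
vertex -0.276 -0.641 2.848
vertex -1.51 0.092 3.834
endloop
endfacet
facet normal -0.814 0.381 -0.438
outer loop
vertex 2.316 2.192 -2.944
vertex 1.633 1.613 -2.179
vertex 2.007 2.701 -1.928
endloop
endfacet
facet normal -0.262 0.829 -0.495
outer loop
vertex 2.316 2.192 -2.944
vertex 2.007 2.701 -1.928
vertex 3.108 2.809 -2.33
endloop
endfacet
facet normal 0.266 0.486 -0.832
outer loop
vertex 2.316 2.192 -2.944
vertex 3.108 2.809 -2.33
vertex 3.416 1.788 -2.828
endloop
endfacet
facet normal 0.040 -0.173 -0.984
outer loop
vertex 2.316 2.192 -2.944
vertex 3.416 1.788 -2.828
vertex 2.505 1.048 -2.735
endloop
endfacet
facet normal -0.627 -0.239 -0.741
outer loop
vertex 2.316 2.192 -2.944
vertex 2.505 1.048 -2.735
vertex 1.633 1.613 -2.179
endloop
endfacet
facet normal -0.037 0.986 0.163
outer loop
vertex 3.108 2.809 -2.33
vertex 2.007 2.701 -1.928
vertex 2.915 2.612 -1.185
endloop
endfacet
facet normal -0.931 0.261 0.256
outer loop
vertex 2.007 2.701 -1.928
vertex 1.633 1.613 -2.179
vertex 2.004 1.872 -1.092
endloop
endfacet
facet normal -0.629 -0.741 -0.234
outer loop
vertex 1.633 1.613 -2.179
vertex 2.505 1.048 -2.735
vertex 2.312 0.851 -1.59
endloop
endfacet
facet normal 0.451 -0.634 -0.628
outer loop
vertex 2.505 1.048 -2.735
vertex 3.416 1.788 -2.828
vertex 3.413 0.959 -1.992
endloop
endfacet
facet normal 0.817 0.433 -0.382
outer loop
vertex 3.416 1.788 -2.828
vertex 3.108 2.809 -2.33
vertex 3.787 2.047 -1.741
endloop
endfacet
facet normal -0.040 0.173 0.984
outer loop
vertex 3.104 1.468 -0.976
vertex 2.915 2.612 -1.185
vertex 2.004 1.872 -1.092
endloop
endfacet
facet normal -0.266 -0.486 0.832
outer loop
vertex 3.104 1.468 -0.976
vertex 2.004 1.872 -1.092
vertex 2.312 0.851 -1.59
endloop
endfacet
facet normal 0.262 -0.829 0.495
outer loop
vertex 3.104 1.468 -0.976
vertex 2.312 0.851 -1.59
vertex 3.413 0.959 -1.992
endloop
endfacet
facet normal 0.814 -0.381 0.438
outer loop
vertex 3.104 1.468 -0.976
vertex 3.413 0.959 -1.992
vertex 3.787 2.047 -1.741
endloop
endfacet
facet normal 0.627 0.239 0.741
outer loop
vertex 3.104 1.468 -0.976
vertex 3.787 2.047 -1.741
vertex 2.915 2.612 -1.185
endloop
endfacet
facet normal -0.451 0.634 0.628
outer loop
vertex 2.004 1.872 -1.092
vertex 2.915 2.612 -1.185
vertex 2.007 2.701 -1.928
endloop
endfacet
facet normal -0.817 -0.433 0.382
outer loop
vertex 2.312 0.851 -1.59
vertex 2.004 1.872 -1.092
vertex 1.633 1.613 -2.179
endloop
endfacet
facet normal 0.037 -0.986 -0.163
outer loop
vertex 3.413 0.959 -1.992
vertex 2.312 0.851 -1.59
vertex 2.505 1.048 -2.735
endloop
endfacet
facet normal 0.931 -0.261 -0.256
outer loop
vertex 3.787 2.047 -1.741
vertex 3.413 0.959 -1.992
vertex 3.416 1.788 -2.828
endloop
endfacet
facet normal 0.629 0.741 0.234
outer loop
vertex 2.915 2.612 -1.185
vertex 3.787 2.047 -1.741
vertex 3.108 2.809 -2.33
endloop
endfacet

endsolid


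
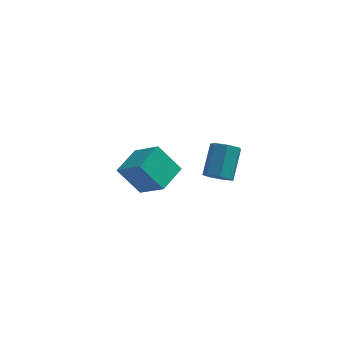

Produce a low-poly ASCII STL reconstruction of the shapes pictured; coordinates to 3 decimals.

solid 
facet normal -0.629 0.482 -0.610
outer loop
vertex -3.618 2.529 -1.691
vertex -2.855 3.962 -1.345
vertex -2.465 2.254 -3.098
endloop
endfacet
facet normal -0.460 -0.863 -0.208
outer loop
vertex -1.245 1.318 -1.915
vertex -3.618 2.529 -1.691
vertex -2.465 2.254 -3.098
endloop
endfacet
facet normal -0.629 0.482 -0.610
outer loop
vertex -2.465 2.254 -3.098
vertex -2.855 3.962 -1.345
vertex -1.702 3.687 -2.752
endloop
endfacet
facet normal 0.627 -0.149 -0.765
outer loop
vertex -1.702 3.687 -2.752
vertex -1.245 1.318 -1.915
vertex -2.465 2.254 -3.098
endloop
endfacet
facet normal -0.627 0.149 0.765
outer loop
vertex -3.618 2.529 -1.691
vertex -1.635 3.026 -0.162
vertex -2.855 3.962 -1.345
endloop
endfacet
facet normal -0.460 -0.863 -0.208
outer loop
vertex -2.398 1.593 -0.508
vertex -3.618 2.529 -1.691
vertex -1.245 1.318 -1.915
endloop
endfacet
facet normal -0.627 0.149 0.765
outer loop
vertex -2.398 1.593 -0.508
vertex -1.635 3.026 -0.162
vertex -3.618 2.529 -1.691
endloop
endfacet
facet normal 0.460 0.863 0.208
outer loop
vertex -2.855 3.962 -1.345
vertex -1.635 3.026 -0.162
vertex -1.702 3.687 -2.752
endloop
endfacet
facet normal 0.627 -0.149 -0.765
outer loop
vertex -0.482 2.751 -1.569
vertex -1.245 1.318 -1.915
vertex -1.702 3.687 -2.752
endloop
endfacet
facet normal 0.460 0.863 0.208
outer loop
vertex -1.702 3.687 -2.752
vertex -1.635 3.026 -0.162
vertex -0.482 2.751 -1.569
endloop
endfacet
facet normal 0.629 -0.482 0.610
outer loop
vertex -0.482 2.751 -1.569
vertex -2.398 1.593 -0.508
vertex -1.245 1.318 -1.915
endloop
endfacet
facet normal 0.629 -0.482 0.610
outer loop
vertex -1.635 3.026 -0.162
vertex -2.398 1.593 -0.508
vertex -0.482 2.751 -1.569
endloop
endfacet
facet normal -0.161 -0.724 -0.671
outer loop
vertex 2.204 -3.058 2.785
vertex 1.542 -3.156 3.05
vertex 1.753 -2.714 2.522
endloop
endfacet
facet normal 0.674 0.417 -0.610
outer loop
vertex 2.204 -3.058 2.785
vertex 1.753 -2.714 2.522
vertex 2.481 -1.805 3.946
endloop
endfacet
facet normal 0.673 0.417 -0.610
outer loop
vertex 2.481 -1.805 3.946
vertex 1.753 -2.714 2.522
vertex 2.03 -1.462 3.683
endloop
endfacet
facet normal 0.159 0.724 0.671
outer loop
vertex 2.481 -1.805 3.946
vertex 2.03 -1.462 3.683
vertex 1.818 -1.904 4.21
endloop
endfacet
facet normal -0.159 -0.725 -0.670
outer loop
vertex 1.753 -2.714 2.522
vertex 1.542 -3.156 3.05
vertex 1.143 -2.704 2.656
endloop
endfacet
facet normal -0.145 0.690 -0.709
outer loop
vertex 1.753 -2.714 2.522
vertex 1.143 -2.704 2.656
vertex 2.03 -1.462 3.683
endloop
endfacet
facet normal -0.144 0.690 -0.710
outer loop
vertex 2.03 -1.462 3.683
vertex 1.143 -2.704 2.656
vertex 1.42 -1.451 3.817
endloop
endfacet
facet normal 0.161 0.724 0.671
outer loop
vertex 2.03 -1.462 3.683
vertex 1.42 -1.451 3.817
vertex 1.818 -1.904 4.21
endloop
endfacet
facet normal -0.160 -0.725 -0.670
outer loop
vertex 1.143 -2.704 2.656
vertex 1.542 -3.156 3.05
vertex 0.833 -3.034 3.087
endloop
endfacet
facet normal -0.853 0.443 -0.275
outer loop
vertex 1.143 -2.704 2.656
vertex 0.833 -3.034 3.087
vertex 1.42 -1.451 3.817
endloop
endfacet
facet normal -0.854 0.443 -0.274
outer loop
vertex 1.42 -1.451 3.817
vertex 0.833 -3.034 3.087
vertex 1.11 -1.782 4.247
endloop
endfacet
facet normal 0.160 0.723 0.672
outer loop
vertex 1.42 -1.451 3.817
vertex 1.11 -1.782 4.247
vertex 1.818 -1.904 4.21
endloop
endfacet
facet normal -0.160 -0.724 -0.671
outer loop
vertex 0.833 -3.034 3.087
vertex 1.542 -3.156 3.05
vertex 1.057 -3.456 3.489
endloop
endfacet
facet normal -0.920 -0.138 0.368
outer loop
vertex 0.833 -3.034 3.087
vertex 1.057 -3.456 3.489
vertex 1.11 -1.782 4.247
endloop
endfacet
facet normal -0.920 -0.137 0.366
outer loop
vertex 1.11 -1.782 4.247
vertex 1.057 -3.456 3.489
vertex 1.333 -2.204 4.65
endloop
endfacet
facet normal 0.160 0.725 0.670
outer loop
vertex 1.11 -1.782 4.247
vertex 1.333 -2.204 4.65
vertex 1.818 -1.904 4.21
endloop
endfacet
facet normal -0.160 -0.724 -0.671
outer loop
vertex 1.057 -3.456 3.489
vertex 1.542 -3.156 3.05
vertex 1.646 -3.653 3.561
endloop
endfacet
facet normal -0.295 -0.614 0.732
outer loop
vertex 1.057 -3.456 3.489
vertex 1.646 -3.653 3.561
vertex 1.333 -2.204 4.65
endloop
endfacet
facet normal -0.293 -0.614 0.733
outer loop
vertex 1.333 -2.204 4.65
vertex 1.646 -3.653 3.561
vertex 1.922 -2.4 4.721
endloop
endfacet
facet normal 0.160 0.724 0.671
outer loop
vertex 1.333 -2.204 4.65
vertex 1.922 -2.4 4.721
vertex 1.818 -1.904 4.21
endloop
endfacet
facet normal -0.161 -0.724 -0.671
outer loop
vertex 1.646 -3.653 3.561
vertex 1.542 -3.156 3.05
vertex 2.156 -3.475 3.247
endloop
endfacet
facet normal 0.555 -0.628 0.546
outer loop
vertex 1.646 -3.653 3.561
vertex 2.156 -3.475 3.247
vertex 1.922 -2.4 4.721
endloop
endfacet
facet normal 0.553 -0.629 0.547
outer loop
vertex 1.922 -2.4 4.721
vertex 2.156 -3.475 3.247
vertex 2.433 -2.223 4.408
endloop
endfacet
facet normal 0.160 0.724 0.671
outer loop
vertex 1.922 -2.4 4.721
vertex 2.433 -2.223 4.408
vertex 1.818 -1.904 4.21
endloop
endfacet
facet normal -0.161 -0.724 -0.670
outer loop
vertex 2.156 -3.475 3.247
vertex 1.542 -3.156 3.05
vertex 2.204 -3.058 2.785
endloop
endfacet
facet normal 0.984 -0.170 -0.051
outer loop
vertex 2.156 -3.475 3.247
vertex 2.204 -3.058 2.785
vertex 2.433 -2.223 4.408
endloop
endfacet
facet normal 0.984 -0.170 -0.051
outer loop
vertex 2.433 -2.223 4.408
vertex 2.204 -3.058 2.785
vertex 2.481 -1.805 3.946
endloop
endfacet
facet normal 0.159 0.724 0.671
outer loop
vertex 2.433 -2.223 4.408
vertex 2.481 -1.805 3.946
vertex 1.818 -1.904 4.21
endloop
endfacet

endsolid


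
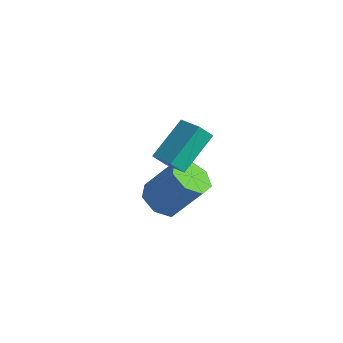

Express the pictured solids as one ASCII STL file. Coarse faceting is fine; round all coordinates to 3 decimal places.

solid 
facet normal -0.968 0.099 -0.232
outer loop
vertex 2.551 -0.416 3.368
vertex 2.769 0.113 2.686
vertex 2.681 -2.092 2.109
endloop
endfacet
facet normal -0.244 -0.594 0.766
outer loop
vertex 3.871 -2.213 2.394
vertex 2.551 -0.416 3.368
vertex 2.681 -2.092 2.109
endloop
endfacet
facet normal -0.968 0.099 -0.232
outer loop
vertex 2.681 -2.092 2.109
vertex 2.769 0.113 2.686
vertex 2.899 -1.563 1.427
endloop
endfacet
facet normal 0.062 -0.798 -0.599
outer loop
vertex 2.899 -1.563 1.427
vertex 3.871 -2.213 2.394
vertex 2.681 -2.092 2.109
endloop
endfacet
facet normal -0.062 0.798 0.599
outer loop
vertex 2.551 -0.416 3.368
vertex 3.959 -0.008 2.971
vertex 2.769 0.113 2.686
endloop
endfacet
facet normal -0.244 -0.594 0.766
outer loop
vertex 3.741 -0.537 3.653
vertex 2.551 -0.416 3.368
vertex 3.871 -2.213 2.394
endloop
endfacet
facet normal -0.062 0.798 0.599
outer loop
vertex 3.741 -0.537 3.653
vertex 3.959 -0.008 2.971
vertex 2.551 -0.416 3.368
endloop
endfacet
facet normal 0.244 0.594 -0.766
outer loop
vertex 2.769 0.113 2.686
vertex 3.959 -0.008 2.971
vertex 2.899 -1.563 1.427
endloop
endfacet
facet normal 0.062 -0.798 -0.599
outer loop
vertex 4.089 -1.684 1.712
vertex 3.871 -2.213 2.394
vertex 2.899 -1.563 1.427
endloop
endfacet
facet normal 0.244 0.594 -0.766
outer loop
vertex 2.899 -1.563 1.427
vertex 3.959 -0.008 2.971
vertex 4.089 -1.684 1.712
endloop
endfacet
facet normal 0.968 -0.099 0.232
outer loop
vertex 4.089 -1.684 1.712
vertex 3.741 -0.537 3.653
vertex 3.871 -2.213 2.394
endloop
endfacet
facet normal 0.968 -0.099 0.232
outer loop
vertex 3.959 -0.008 2.971
vertex 3.741 -0.537 3.653
vertex 4.089 -1.684 1.712
endloop
endfacet
facet normal -0.493 -0.339 -0.801
outer loop
vertex 1.783 0.306 -3.144
vertex 1.195 -0.267 -2.54
vertex 1.042 0.692 -2.851
endloop
endfacet
facet normal 0.237 0.834 -0.498
outer loop
vertex 1.783 0.306 -3.144
vertex 1.042 0.692 -2.851
vertex 2.853 1.041 -1.405
endloop
endfacet
facet normal 0.237 0.834 -0.498
outer loop
vertex 2.853 1.041 -1.405
vertex 1.042 0.692 -2.851
vertex 2.112 1.427 -1.112
endloop
endfacet
facet normal 0.493 0.339 0.801
outer loop
vertex 2.853 1.041 -1.405
vertex 2.112 1.427 -1.112
vertex 2.265 0.467 -0.8
endloop
endfacet
facet normal -0.493 -0.339 -0.802
outer loop
vertex 1.042 0.692 -2.851
vertex 1.195 -0.267 -2.54
vertex 0.416 0.355 -2.324
endloop
endfacet
facet normal -0.507 0.860 -0.052
outer loop
vertex 1.042 0.692 -2.851
vertex 0.416 0.355 -2.324
vertex 2.112 1.427 -1.112
endloop
endfacet
facet normal -0.507 0.860 -0.052
outer loop
vertex 2.112 1.427 -1.112
vertex 0.416 0.355 -2.324
vertex 1.486 1.09 -0.584
endloop
endfacet
facet normal 0.493 0.339 0.801
outer loop
vertex 2.112 1.427 -1.112
vertex 1.486 1.09 -0.584
vertex 2.265 0.467 -0.8
endloop
endfacet
facet normal -0.493 -0.339 -0.801
outer loop
vertex 0.416 0.355 -2.324
vertex 1.195 -0.267 -2.54
vertex 0.377 -0.451 -1.959
endloop
endfacet
facet normal -0.869 0.238 0.434
outer loop
vertex 0.416 0.355 -2.324
vertex 0.377 -0.451 -1.959
vertex 1.486 1.09 -0.584
endloop
endfacet
facet normal -0.869 0.238 0.434
outer loop
vertex 1.486 1.09 -0.584
vertex 0.377 -0.451 -1.959
vertex 1.447 0.284 -0.22
endloop
endfacet
facet normal 0.493 0.338 0.802
outer loop
vertex 1.486 1.09 -0.584
vertex 1.447 0.284 -0.22
vertex 2.265 0.467 -0.8
endloop
endfacet
facet normal -0.493 -0.339 -0.801
outer loop
vertex 0.377 -0.451 -1.959
vertex 1.195 -0.267 -2.54
vertex 0.954 -1.118 -2.032
endloop
endfacet
facet normal -0.576 -0.563 0.592
outer loop
vertex 0.377 -0.451 -1.959
vertex 0.954 -1.118 -2.032
vertex 1.447 0.284 -0.22
endloop
endfacet
facet normal -0.577 -0.562 0.592
outer loop
vertex 1.447 0.284 -0.22
vertex 0.954 -1.118 -2.032
vertex 2.023 -0.383 -0.292
endloop
endfacet
facet normal 0.493 0.339 0.802
outer loop
vertex 1.447 0.284 -0.22
vertex 2.023 -0.383 -0.292
vertex 2.265 0.467 -0.8
endloop
endfacet
facet normal -0.493 -0.339 -0.801
outer loop
vertex 0.954 -1.118 -2.032
vertex 1.195 -0.267 -2.54
vertex 1.712 -1.145 -2.487
endloop
endfacet
facet normal 0.150 -0.940 0.305
outer loop
vertex 0.954 -1.118 -2.032
vertex 1.712 -1.145 -2.487
vertex 2.023 -0.383 -0.292
endloop
endfacet
facet normal 0.150 -0.940 0.305
outer loop
vertex 2.023 -0.383 -0.292
vertex 1.712 -1.145 -2.487
vertex 2.782 -0.41 -0.748
endloop
endfacet
facet normal 0.493 0.338 0.801
outer loop
vertex 2.023 -0.383 -0.292
vertex 2.782 -0.41 -0.748
vertex 2.265 0.467 -0.8
endloop
endfacet
facet normal -0.493 -0.339 -0.801
outer loop
vertex 1.712 -1.145 -2.487
vertex 1.195 -0.267 -2.54
vertex 2.081 -0.511 -2.982
endloop
endfacet
facet normal 0.764 -0.610 -0.212
outer loop
vertex 1.712 -1.145 -2.487
vertex 2.081 -0.511 -2.982
vertex 2.782 -0.41 -0.748
endloop
endfacet
facet normal 0.764 -0.610 -0.212
outer loop
vertex 2.782 -0.41 -0.748
vertex 2.081 -0.511 -2.982
vertex 3.151 0.224 -1.243
endloop
endfacet
facet normal 0.493 0.338 0.801
outer loop
vertex 2.782 -0.41 -0.748
vertex 3.151 0.224 -1.243
vertex 2.265 0.467 -0.8
endloop
endfacet
facet normal -0.493 -0.339 -0.801
outer loop
vertex 2.081 -0.511 -2.982
vertex 1.195 -0.267 -2.54
vertex 1.783 0.306 -3.144
endloop
endfacet
facet normal 0.802 0.180 -0.569
outer loop
vertex 2.081 -0.511 -2.982
vertex 1.783 0.306 -3.144
vertex 3.151 0.224 -1.243
endloop
endfacet
facet normal 0.802 0.180 -0.569
outer loop
vertex 3.151 0.224 -1.243
vertex 1.783 0.306 -3.144
vertex 2.853 1.041 -1.405
endloop
endfacet
facet normal 0.493 0.339 0.801
outer loop
vertex 3.151 0.224 -1.243
vertex 2.853 1.041 -1.405
vertex 2.265 0.467 -0.8
endloop
endfacet

endsolid


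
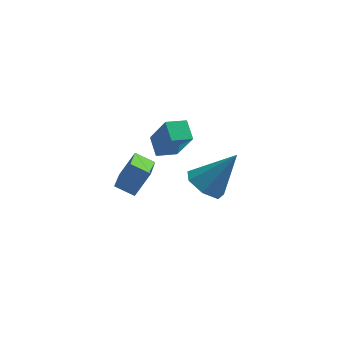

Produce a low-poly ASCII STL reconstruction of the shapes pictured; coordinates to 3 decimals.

solid 
facet normal -0.592 -0.177 -0.787
outer loop
vertex 1.447 -3.23 1.162
vertex 0.755 -3.259 1.689
vertex 1.096 -2.572 1.278
endloop
endfacet
facet normal 0.834 0.490 -0.255
outer loop
vertex 1.447 -3.23 1.162
vertex 1.096 -2.572 1.278
vertex 1.885 -2.921 3.191
endloop
endfacet
facet normal -0.591 -0.177 -0.787
outer loop
vertex 1.096 -2.572 1.278
vertex 0.755 -3.259 1.689
vertex 0.488 -2.432 1.703
endloop
endfacet
facet normal 0.267 0.961 0.065
outer loop
vertex 1.096 -2.572 1.278
vertex 0.488 -2.432 1.703
vertex 1.885 -2.921 3.191
endloop
endfacet
facet normal -0.591 -0.178 -0.787
outer loop
vertex 0.488 -2.432 1.703
vertex 0.755 -3.259 1.689
vertex 0.082 -2.914 2.117
endloop
endfacet
facet normal -0.331 0.760 0.560
outer loop
vertex 0.488 -2.432 1.703
vertex 0.082 -2.914 2.117
vertex 1.885 -2.921 3.191
endloop
endfacet
facet normal -0.591 -0.177 -0.787
outer loop
vertex 0.082 -2.914 2.117
vertex 0.755 -3.259 1.689
vertex 0.182 -3.657 2.209
endloop
endfacet
facet normal -0.511 0.037 0.859
outer loop
vertex 0.082 -2.914 2.117
vertex 0.182 -3.657 2.209
vertex 1.885 -2.921 3.191
endloop
endfacet
facet normal -0.591 -0.178 -0.787
outer loop
vertex 0.182 -3.657 2.209
vertex 0.755 -3.259 1.689
vertex 0.715 -4.1 1.909
endloop
endfacet
facet normal -0.137 -0.663 0.736
outer loop
vertex 0.182 -3.657 2.209
vertex 0.715 -4.1 1.909
vertex 1.885 -2.921 3.191
endloop
endfacet
facet normal -0.591 -0.178 -0.787
outer loop
vertex 0.715 -4.1 1.909
vertex 0.755 -3.259 1.689
vertex 1.278 -3.91 1.443
endloop
endfacet
facet normal 0.509 -0.813 0.283
outer loop
vertex 0.715 -4.1 1.909
vertex 1.278 -3.91 1.443
vertex 1.885 -2.921 3.191
endloop
endfacet
facet normal -0.591 -0.178 -0.786
outer loop
vertex 1.278 -3.91 1.443
vertex 0.755 -3.259 1.689
vertex 1.447 -3.23 1.162
endloop
endfacet
facet normal 0.941 -0.299 -0.158
outer loop
vertex 1.278 -3.91 1.443
vertex 1.447 -3.23 1.162
vertex 1.885 -2.921 3.191
endloop
endfacet
facet normal -0.867 -0.462 0.188
outer loop
vertex -1.115 1.194 1.733
vertex -1.791 1.86 0.25
vertex -0.807 0.416 1.243
endloop
endfacet
facet normal 0.384 -0.379 0.842
outer loop
vertex -0.009 0.84 1.07
vertex -1.115 1.194 1.733
vertex -0.807 0.416 1.243
endloop
endfacet
facet normal -0.867 -0.462 0.188
outer loop
vertex -0.807 0.416 1.243
vertex -1.791 1.86 0.25
vertex -1.482 1.081 -0.24
endloop
endfacet
facet normal 0.317 -0.803 -0.504
outer loop
vertex -1.482 1.081 -0.24
vertex -0.009 0.84 1.07
vertex -0.807 0.416 1.243
endloop
endfacet
facet normal -0.317 0.803 0.505
outer loop
vertex -1.115 1.194 1.733
vertex -0.993 2.284 0.077
vertex -1.791 1.86 0.25
endloop
endfacet
facet normal 0.384 -0.378 0.843
outer loop
vertex -0.318 1.619 1.56
vertex -1.115 1.194 1.733
vertex -0.009 0.84 1.07
endloop
endfacet
facet normal -0.318 0.802 0.505
outer loop
vertex -0.318 1.619 1.56
vertex -0.993 2.284 0.077
vertex -1.115 1.194 1.733
endloop
endfacet
facet normal -0.383 0.378 -0.843
outer loop
vertex -1.791 1.86 0.25
vertex -0.993 2.284 0.077
vertex -1.482 1.081 -0.24
endloop
endfacet
facet normal 0.318 -0.802 -0.505
outer loop
vertex -0.685 1.506 -0.413
vertex -0.009 0.84 1.07
vertex -1.482 1.081 -0.24
endloop
endfacet
facet normal -0.384 0.378 -0.842
outer loop
vertex -1.482 1.081 -0.24
vertex -0.993 2.284 0.077
vertex -0.685 1.506 -0.413
endloop
endfacet
facet normal 0.867 0.462 -0.188
outer loop
vertex -0.685 1.506 -0.413
vertex -0.318 1.619 1.56
vertex -0.009 0.84 1.07
endloop
endfacet
facet normal 0.867 0.461 -0.188
outer loop
vertex -0.993 2.284 0.077
vertex -0.318 1.619 1.56
vertex -0.685 1.506 -0.413
endloop
endfacet
facet normal -0.468 -0.323 -0.823
outer loop
vertex -2.109 -0.967 -1.056
vertex -2.914 -0.815 -0.658
vertex -2.116 0.728 -1.718
endloop
endfacet
facet normal 0.884 -0.167 -0.437
outer loop
vertex -1.526 1.135 -0.682
vertex -2.109 -0.967 -1.056
vertex -2.116 0.728 -1.718
endloop
endfacet
facet normal -0.468 -0.323 -0.823
outer loop
vertex -2.116 0.728 -1.718
vertex -2.914 -0.815 -0.658
vertex -2.92 0.88 -1.32
endloop
endfacet
facet normal -0.004 0.932 -0.364
outer loop
vertex -2.92 0.88 -1.32
vertex -1.526 1.135 -0.682
vertex -2.116 0.728 -1.718
endloop
endfacet
facet normal 0.004 -0.932 0.364
outer loop
vertex -2.109 -0.967 -1.056
vertex -2.324 -0.408 0.378
vertex -2.914 -0.815 -0.658
endloop
endfacet
facet normal 0.884 -0.167 -0.437
outer loop
vertex -1.52 -0.56 -0.02
vertex -2.109 -0.967 -1.056
vertex -1.526 1.135 -0.682
endloop
endfacet
facet normal 0.004 -0.932 0.364
outer loop
vertex -1.52 -0.56 -0.02
vertex -2.324 -0.408 0.378
vertex -2.109 -0.967 -1.056
endloop
endfacet
facet normal -0.884 0.168 0.437
outer loop
vertex -2.914 -0.815 -0.658
vertex -2.324 -0.408 0.378
vertex -2.92 0.88 -1.32
endloop
endfacet
facet normal -0.004 0.932 -0.364
outer loop
vertex -2.331 1.287 -0.284
vertex -1.526 1.135 -0.682
vertex -2.92 0.88 -1.32
endloop
endfacet
facet normal -0.884 0.167 0.437
outer loop
vertex -2.92 0.88 -1.32
vertex -2.324 -0.408 0.378
vertex -2.331 1.287 -0.284
endloop
endfacet
facet normal 0.468 0.323 0.823
outer loop
vertex -2.331 1.287 -0.284
vertex -1.52 -0.56 -0.02
vertex -1.526 1.135 -0.682
endloop
endfacet
facet normal 0.468 0.323 0.822
outer loop
vertex -2.324 -0.408 0.378
vertex -1.52 -0.56 -0.02
vertex -2.331 1.287 -0.284
endloop
endfacet

endsolid


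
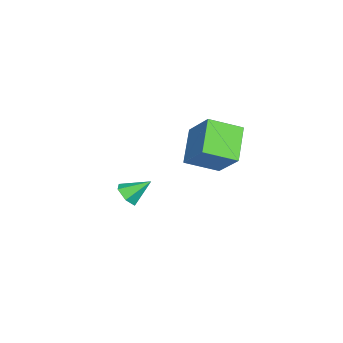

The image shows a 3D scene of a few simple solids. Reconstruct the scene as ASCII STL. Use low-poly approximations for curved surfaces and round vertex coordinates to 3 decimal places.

solid 
facet normal -0.792 -0.007 0.610
outer loop
vertex 2.035 3.545 3.715
vertex 1.512 4.974 3.051
vertex 1.058 2.594 2.436
endloop
endfacet
facet normal 0.315 -0.861 0.400
outer loop
vertex 2.548 2.606 1.289
vertex 2.035 3.545 3.715
vertex 1.058 2.594 2.436
endloop
endfacet
facet normal -0.792 -0.007 0.610
outer loop
vertex 1.058 2.594 2.436
vertex 1.512 4.974 3.051
vertex 0.535 4.023 1.772
endloop
endfacet
facet normal -0.522 -0.509 -0.684
outer loop
vertex 0.535 4.023 1.772
vertex 2.548 2.606 1.289
vertex 1.058 2.594 2.436
endloop
endfacet
facet normal 0.522 0.509 0.684
outer loop
vertex 2.035 3.545 3.715
vertex 3.002 4.986 1.904
vertex 1.512 4.974 3.051
endloop
endfacet
facet normal 0.315 -0.861 0.400
outer loop
vertex 3.525 3.557 2.568
vertex 2.035 3.545 3.715
vertex 2.548 2.606 1.289
endloop
endfacet
facet normal 0.522 0.509 0.684
outer loop
vertex 3.525 3.557 2.568
vertex 3.002 4.986 1.904
vertex 2.035 3.545 3.715
endloop
endfacet
facet normal -0.315 0.861 -0.400
outer loop
vertex 1.512 4.974 3.051
vertex 3.002 4.986 1.904
vertex 0.535 4.023 1.772
endloop
endfacet
facet normal -0.522 -0.509 -0.684
outer loop
vertex 2.025 4.035 0.625
vertex 2.548 2.606 1.289
vertex 0.535 4.023 1.772
endloop
endfacet
facet normal -0.315 0.861 -0.400
outer loop
vertex 0.535 4.023 1.772
vertex 3.002 4.986 1.904
vertex 2.025 4.035 0.625
endloop
endfacet
facet normal 0.792 0.007 -0.610
outer loop
vertex 2.025 4.035 0.625
vertex 3.525 3.557 2.568
vertex 2.548 2.606 1.289
endloop
endfacet
facet normal 0.792 0.007 -0.610
outer loop
vertex 3.002 4.986 1.904
vertex 3.525 3.557 2.568
vertex 2.025 4.035 0.625
endloop
endfacet
facet normal 0.182 -0.772 -0.608
outer loop
vertex -0.222 -0.802 -2.376
vertex -0.556 -0.465 -2.904
vertex 0.142 -0.375 -2.809
endloop
endfacet
facet normal 0.689 0.135 0.712
outer loop
vertex -0.222 -0.802 -2.376
vertex 0.142 -0.375 -2.809
vertex -0.804 0.585 -2.076
endloop
endfacet
facet normal 0.182 -0.772 -0.609
outer loop
vertex 0.142 -0.375 -2.809
vertex -0.556 -0.465 -2.904
vertex -0.192 -0.037 -3.338
endloop
endfacet
facet normal 0.712 0.702 -0.001
outer loop
vertex 0.142 -0.375 -2.809
vertex -0.192 -0.037 -3.338
vertex -0.804 0.585 -2.076
endloop
endfacet
facet normal 0.183 -0.772 -0.608
outer loop
vertex -0.192 -0.037 -3.338
vertex -0.556 -0.465 -2.904
vertex -0.889 -0.128 -3.432
endloop
endfacet
facet normal -0.053 0.885 -0.462
outer loop
vertex -0.192 -0.037 -3.338
vertex -0.889 -0.128 -3.432
vertex -0.804 0.585 -2.076
endloop
endfacet
facet normal 0.183 -0.772 -0.608
outer loop
vertex -0.889 -0.128 -3.432
vertex -0.556 -0.465 -2.904
vertex -1.254 -0.556 -2.998
endloop
endfacet
facet normal -0.839 0.501 -0.211
outer loop
vertex -0.889 -0.128 -3.432
vertex -1.254 -0.556 -2.998
vertex -0.804 0.585 -2.076
endloop
endfacet
facet normal 0.183 -0.772 -0.608
outer loop
vertex -1.254 -0.556 -2.998
vertex -0.556 -0.465 -2.904
vertex -0.92 -0.893 -2.47
endloop
endfacet
facet normal -0.862 -0.066 0.503
outer loop
vertex -1.254 -0.556 -2.998
vertex -0.92 -0.893 -2.47
vertex -0.804 0.585 -2.076
endloop
endfacet
facet normal 0.183 -0.772 -0.608
outer loop
vertex -0.92 -0.893 -2.47
vertex -0.556 -0.465 -2.904
vertex -0.222 -0.802 -2.376
endloop
endfacet
facet normal -0.097 -0.249 0.964
outer loop
vertex -0.92 -0.893 -2.47
vertex -0.222 -0.802 -2.376
vertex -0.804 0.585 -2.076
endloop
endfacet

endsolid


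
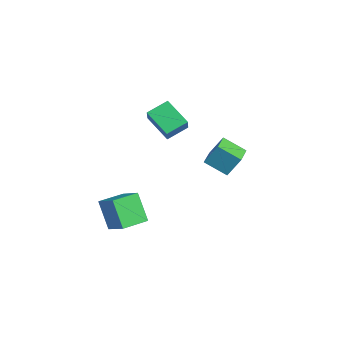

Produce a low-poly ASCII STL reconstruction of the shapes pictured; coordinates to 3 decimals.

solid 
facet normal -0.816 -0.149 -0.559
outer loop
vertex -2.077 -4.707 -3.167
vertex -2.357 -2.89 -3.244
vertex -0.849 -4.596 -4.989
endloop
endfacet
facet normal 0.152 -0.988 0.042
outer loop
vertex 0.717 -4.31 -3.916
vertex -2.077 -4.707 -3.167
vertex -0.849 -4.596 -4.989
endloop
endfacet
facet normal -0.816 -0.149 -0.559
outer loop
vertex -0.849 -4.596 -4.989
vertex -2.357 -2.89 -3.244
vertex -1.129 -2.779 -5.066
endloop
endfacet
facet normal 0.558 0.051 -0.828
outer loop
vertex -1.129 -2.779 -5.066
vertex 0.717 -4.31 -3.916
vertex -0.849 -4.596 -4.989
endloop
endfacet
facet normal -0.558 -0.051 0.828
outer loop
vertex -2.077 -4.707 -3.167
vertex -0.791 -2.604 -2.171
vertex -2.357 -2.89 -3.244
endloop
endfacet
facet normal 0.152 -0.988 0.042
outer loop
vertex -0.511 -4.421 -2.094
vertex -2.077 -4.707 -3.167
vertex 0.717 -4.31 -3.916
endloop
endfacet
facet normal -0.558 -0.051 0.828
outer loop
vertex -0.511 -4.421 -2.094
vertex -0.791 -2.604 -2.171
vertex -2.077 -4.707 -3.167
endloop
endfacet
facet normal -0.152 0.988 -0.042
outer loop
vertex -2.357 -2.89 -3.244
vertex -0.791 -2.604 -2.171
vertex -1.129 -2.779 -5.066
endloop
endfacet
facet normal 0.558 0.051 -0.828
outer loop
vertex 0.437 -2.493 -3.993
vertex 0.717 -4.31 -3.916
vertex -1.129 -2.779 -5.066
endloop
endfacet
facet normal -0.152 0.988 -0.042
outer loop
vertex -1.129 -2.779 -5.066
vertex -0.791 -2.604 -2.171
vertex 0.437 -2.493 -3.993
endloop
endfacet
facet normal 0.816 0.149 0.559
outer loop
vertex 0.437 -2.493 -3.993
vertex -0.511 -4.421 -2.094
vertex 0.717 -4.31 -3.916
endloop
endfacet
facet normal 0.816 0.149 0.559
outer loop
vertex -0.791 -2.604 -2.171
vertex -0.511 -4.421 -2.094
vertex 0.437 -2.493 -3.993
endloop
endfacet
facet normal -0.540 0.285 -0.792
outer loop
vertex -2.05 -1.308 3.576
vertex -2.137 0.147 4.159
vertex -0.312 -0.803 2.572
endloop
endfacet
facet normal 0.055 -0.927 -0.371
outer loop
vertex 0.417 -1.187 3.641
vertex -2.05 -1.308 3.576
vertex -0.312 -0.803 2.572
endloop
endfacet
facet normal -0.540 0.285 -0.792
outer loop
vertex -0.312 -0.803 2.572
vertex -2.137 0.147 4.159
vertex -0.399 0.653 3.155
endloop
endfacet
facet normal 0.840 0.244 -0.485
outer loop
vertex -0.399 0.653 3.155
vertex 0.417 -1.187 3.641
vertex -0.312 -0.803 2.572
endloop
endfacet
facet normal -0.840 -0.244 0.485
outer loop
vertex -2.05 -1.308 3.576
vertex -1.408 -0.237 5.228
vertex -2.137 0.147 4.159
endloop
endfacet
facet normal 0.055 -0.927 -0.371
outer loop
vertex -1.321 -1.693 4.645
vertex -2.05 -1.308 3.576
vertex 0.417 -1.187 3.641
endloop
endfacet
facet normal -0.840 -0.244 0.485
outer loop
vertex -1.321 -1.693 4.645
vertex -1.408 -0.237 5.228
vertex -2.05 -1.308 3.576
endloop
endfacet
facet normal -0.056 0.927 0.371
outer loop
vertex -2.137 0.147 4.159
vertex -1.408 -0.237 5.228
vertex -0.399 0.653 3.155
endloop
endfacet
facet normal 0.840 0.244 -0.485
outer loop
vertex 0.33 0.268 4.224
vertex 0.417 -1.187 3.641
vertex -0.399 0.653 3.155
endloop
endfacet
facet normal -0.055 0.927 0.371
outer loop
vertex -0.399 0.653 3.155
vertex -1.408 -0.237 5.228
vertex 0.33 0.268 4.224
endloop
endfacet
facet normal 0.540 -0.285 0.792
outer loop
vertex 0.33 0.268 4.224
vertex -1.321 -1.693 4.645
vertex 0.417 -1.187 3.641
endloop
endfacet
facet normal 0.540 -0.285 0.792
outer loop
vertex -1.408 -0.237 5.228
vertex -1.321 -1.693 4.645
vertex 0.33 0.268 4.224
endloop
endfacet
facet normal -0.620 -0.612 0.492
outer loop
vertex 1.318 1.819 2.108
vertex -0.062 2.91 1.726
vertex 1.05 1.011 0.765
endloop
endfacet
facet normal 0.767 -0.606 0.212
outer loop
vertex 2.122 2.07 -0.086
vertex 1.318 1.819 2.108
vertex 1.05 1.011 0.765
endloop
endfacet
facet normal -0.620 -0.612 0.492
outer loop
vertex 1.05 1.011 0.765
vertex -0.062 2.91 1.726
vertex -0.33 2.102 0.383
endloop
endfacet
facet normal -0.168 -0.508 -0.845
outer loop
vertex -0.33 2.102 0.383
vertex 2.122 2.07 -0.086
vertex 1.05 1.011 0.765
endloop
endfacet
facet normal 0.168 0.508 0.845
outer loop
vertex 1.318 1.819 2.108
vertex 1.01 3.969 0.875
vertex -0.062 2.91 1.726
endloop
endfacet
facet normal 0.767 -0.606 0.212
outer loop
vertex 2.39 2.878 1.257
vertex 1.318 1.819 2.108
vertex 2.122 2.07 -0.086
endloop
endfacet
facet normal 0.168 0.508 0.845
outer loop
vertex 2.39 2.878 1.257
vertex 1.01 3.969 0.875
vertex 1.318 1.819 2.108
endloop
endfacet
facet normal -0.767 0.606 -0.212
outer loop
vertex -0.062 2.91 1.726
vertex 1.01 3.969 0.875
vertex -0.33 2.102 0.383
endloop
endfacet
facet normal -0.168 -0.508 -0.845
outer loop
vertex 0.742 3.161 -0.468
vertex 2.122 2.07 -0.086
vertex -0.33 2.102 0.383
endloop
endfacet
facet normal -0.767 0.606 -0.212
outer loop
vertex -0.33 2.102 0.383
vertex 1.01 3.969 0.875
vertex 0.742 3.161 -0.468
endloop
endfacet
facet normal 0.620 0.612 -0.492
outer loop
vertex 0.742 3.161 -0.468
vertex 2.39 2.878 1.257
vertex 2.122 2.07 -0.086
endloop
endfacet
facet normal 0.620 0.612 -0.492
outer loop
vertex 1.01 3.969 0.875
vertex 2.39 2.878 1.257
vertex 0.742 3.161 -0.468
endloop
endfacet

endsolid
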